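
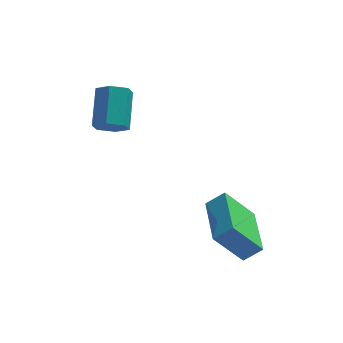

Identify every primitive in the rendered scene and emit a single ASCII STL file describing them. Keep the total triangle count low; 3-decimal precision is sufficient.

solid 
facet normal -0.069 -0.769 -0.636
outer loop
vertex -0.915 1.389 0.927
vertex -1.385 1.69 0.614
vertex -0.775 1.779 0.44
endloop
endfacet
facet normal 0.973 -0.192 0.126
outer loop
vertex -0.915 1.389 0.927
vertex -0.775 1.779 0.44
vertex -0.806 2.588 1.919
endloop
endfacet
facet normal 0.973 -0.192 0.126
outer loop
vertex -0.806 2.588 1.919
vertex -0.775 1.779 0.44
vertex -0.666 2.978 1.431
endloop
endfacet
facet normal 0.071 0.769 0.635
outer loop
vertex -0.806 2.588 1.919
vertex -0.666 2.978 1.431
vertex -1.275 2.89 1.606
endloop
endfacet
facet normal -0.070 -0.768 -0.637
outer loop
vertex -0.775 1.779 0.44
vertex -1.385 1.69 0.614
vertex -1.245 2.081 0.127
endloop
endfacet
facet normal 0.676 0.432 -0.597
outer loop
vertex -0.775 1.779 0.44
vertex -1.245 2.081 0.127
vertex -0.666 2.978 1.431
endloop
endfacet
facet normal 0.675 0.433 -0.598
outer loop
vertex -0.666 2.978 1.431
vertex -1.245 2.081 0.127
vertex -1.136 3.28 1.119
endloop
endfacet
facet normal 0.072 0.768 0.636
outer loop
vertex -0.666 2.978 1.431
vertex -1.136 3.28 1.119
vertex -1.275 2.89 1.606
endloop
endfacet
facet normal -0.070 -0.768 -0.637
outer loop
vertex -1.245 2.081 0.127
vertex -1.385 1.69 0.614
vertex -1.854 1.992 0.301
endloop
endfacet
facet normal -0.298 0.624 -0.722
outer loop
vertex -1.245 2.081 0.127
vertex -1.854 1.992 0.301
vertex -1.136 3.28 1.119
endloop
endfacet
facet normal -0.298 0.624 -0.722
outer loop
vertex -1.136 3.28 1.119
vertex -1.854 1.992 0.301
vertex -1.745 3.191 1.293
endloop
endfacet
facet normal 0.069 0.769 0.636
outer loop
vertex -1.136 3.28 1.119
vertex -1.745 3.191 1.293
vertex -1.275 2.89 1.606
endloop
endfacet
facet normal -0.071 -0.769 -0.635
outer loop
vertex -1.854 1.992 0.301
vertex -1.385 1.69 0.614
vertex -1.994 1.602 0.789
endloop
endfacet
facet normal -0.973 0.192 -0.126
outer loop
vertex -1.854 1.992 0.301
vertex -1.994 1.602 0.789
vertex -1.745 3.191 1.293
endloop
endfacet
facet normal -0.973 0.192 -0.126
outer loop
vertex -1.745 3.191 1.293
vertex -1.994 1.602 0.789
vertex -1.885 2.801 1.78
endloop
endfacet
facet normal 0.069 0.769 0.636
outer loop
vertex -1.745 3.191 1.293
vertex -1.885 2.801 1.78
vertex -1.275 2.89 1.606
endloop
endfacet
facet normal -0.072 -0.768 -0.636
outer loop
vertex -1.994 1.602 0.789
vertex -1.385 1.69 0.614
vertex -1.524 1.3 1.101
endloop
endfacet
facet normal -0.675 -0.433 0.598
outer loop
vertex -1.994 1.602 0.789
vertex -1.524 1.3 1.101
vertex -1.885 2.801 1.78
endloop
endfacet
facet normal -0.676 -0.433 0.597
outer loop
vertex -1.885 2.801 1.78
vertex -1.524 1.3 1.101
vertex -1.415 2.499 2.093
endloop
endfacet
facet normal 0.070 0.768 0.637
outer loop
vertex -1.885 2.801 1.78
vertex -1.415 2.499 2.093
vertex -1.275 2.89 1.606
endloop
endfacet
facet normal -0.069 -0.769 -0.636
outer loop
vertex -1.524 1.3 1.101
vertex -1.385 1.69 0.614
vertex -0.915 1.389 0.927
endloop
endfacet
facet normal 0.298 -0.624 0.722
outer loop
vertex -1.524 1.3 1.101
vertex -0.915 1.389 0.927
vertex -1.415 2.499 2.093
endloop
endfacet
facet normal 0.298 -0.624 0.722
outer loop
vertex -1.415 2.499 2.093
vertex -0.915 1.389 0.927
vertex -0.806 2.588 1.919
endloop
endfacet
facet normal 0.070 0.768 0.637
outer loop
vertex -1.415 2.499 2.093
vertex -0.806 2.588 1.919
vertex -1.275 2.89 1.606
endloop
endfacet
facet normal -0.772 -0.038 -0.635
outer loop
vertex 1.833 -1.885 -2.13
vertex 1.664 0.166 -2.049
vertex 2.811 -1.757 -3.326
endloop
endfacet
facet normal 0.082 -0.996 -0.040
outer loop
vertex 3.436 -1.726 -2.811
vertex 1.833 -1.885 -2.13
vertex 2.811 -1.757 -3.326
endloop
endfacet
facet normal -0.772 -0.038 -0.635
outer loop
vertex 2.811 -1.757 -3.326
vertex 1.664 0.166 -2.049
vertex 2.642 0.294 -3.245
endloop
endfacet
facet normal 0.631 0.082 -0.771
outer loop
vertex 2.642 0.294 -3.245
vertex 3.436 -1.726 -2.811
vertex 2.811 -1.757 -3.326
endloop
endfacet
facet normal -0.631 -0.082 0.771
outer loop
vertex 1.833 -1.885 -2.13
vertex 2.289 0.197 -1.534
vertex 1.664 0.166 -2.049
endloop
endfacet
facet normal 0.082 -0.996 -0.040
outer loop
vertex 2.458 -1.854 -1.615
vertex 1.833 -1.885 -2.13
vertex 3.436 -1.726 -2.811
endloop
endfacet
facet normal -0.631 -0.082 0.771
outer loop
vertex 2.458 -1.854 -1.615
vertex 2.289 0.197 -1.534
vertex 1.833 -1.885 -2.13
endloop
endfacet
facet normal -0.082 0.996 0.040
outer loop
vertex 1.664 0.166 -2.049
vertex 2.289 0.197 -1.534
vertex 2.642 0.294 -3.245
endloop
endfacet
facet normal 0.631 0.082 -0.771
outer loop
vertex 3.267 0.325 -2.73
vertex 3.436 -1.726 -2.811
vertex 2.642 0.294 -3.245
endloop
endfacet
facet normal -0.082 0.996 0.040
outer loop
vertex 2.642 0.294 -3.245
vertex 2.289 0.197 -1.534
vertex 3.267 0.325 -2.73
endloop
endfacet
facet normal 0.772 0.038 0.635
outer loop
vertex 3.267 0.325 -2.73
vertex 2.458 -1.854 -1.615
vertex 3.436 -1.726 -2.811
endloop
endfacet
facet normal 0.772 0.038 0.635
outer loop
vertex 2.289 0.197 -1.534
vertex 2.458 -1.854 -1.615
vertex 3.267 0.325 -2.73
endloop
endfacet

endsolid


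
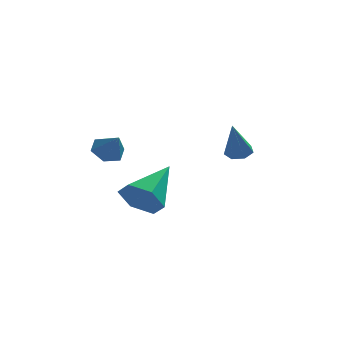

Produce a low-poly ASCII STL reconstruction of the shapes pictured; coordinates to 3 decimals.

solid 
facet normal -0.353 0.538 -0.766
outer loop
vertex -1.548 2.285 -3.702
vertex -2.017 2.595 -3.268
vertex -1.375 2.884 -3.361
endloop
endfacet
facet normal 0.964 -0.265 -0.024
outer loop
vertex -1.548 2.285 -3.702
vertex -1.375 2.884 -3.361
vertex -1.603 1.965 -2.372
endloop
endfacet
facet normal -0.353 0.538 -0.765
outer loop
vertex -1.375 2.884 -3.361
vertex -2.017 2.595 -3.268
vertex -1.844 3.193 -2.927
endloop
endfacet
facet normal 0.751 0.389 0.534
outer loop
vertex -1.375 2.884 -3.361
vertex -1.844 3.193 -2.927
vertex -1.603 1.965 -2.372
endloop
endfacet
facet normal -0.354 0.538 -0.765
outer loop
vertex -1.844 3.193 -2.927
vertex -2.017 2.595 -3.268
vertex -2.486 2.904 -2.833
endloop
endfacet
facet normal -0.048 0.404 0.914
outer loop
vertex -1.844 3.193 -2.927
vertex -2.486 2.904 -2.833
vertex -1.603 1.965 -2.372
endloop
endfacet
facet normal -0.355 0.538 -0.765
outer loop
vertex -2.486 2.904 -2.833
vertex -2.017 2.595 -3.268
vertex -2.659 2.305 -3.174
endloop
endfacet
facet normal -0.635 -0.236 0.736
outer loop
vertex -2.486 2.904 -2.833
vertex -2.659 2.305 -3.174
vertex -1.603 1.965 -2.372
endloop
endfacet
facet normal -0.355 0.537 -0.765
outer loop
vertex -2.659 2.305 -3.174
vertex -2.017 2.595 -3.268
vertex -2.19 1.996 -3.608
endloop
endfacet
facet normal -0.421 -0.889 0.178
outer loop
vertex -2.659 2.305 -3.174
vertex -2.19 1.996 -3.608
vertex -1.603 1.965 -2.372
endloop
endfacet
facet normal -0.354 0.537 -0.766
outer loop
vertex -2.19 1.996 -3.608
vertex -2.017 2.595 -3.268
vertex -1.548 2.285 -3.702
endloop
endfacet
facet normal 0.377 -0.904 -0.202
outer loop
vertex -2.19 1.996 -3.608
vertex -1.548 2.285 -3.702
vertex -1.603 1.965 -2.372
endloop
endfacet
facet normal 0.188 0.297 -0.936
outer loop
vertex 3.45 2.65 -3.238
vertex 2.957 2.401 -3.416
vertex 3.041 2.943 -3.227
endloop
endfacet
facet normal 0.471 0.634 0.614
outer loop
vertex 3.45 2.65 -3.238
vertex 3.041 2.943 -3.227
vertex 2.643 1.899 -1.844
endloop
endfacet
facet normal 0.187 0.298 -0.936
outer loop
vertex 3.041 2.943 -3.227
vertex 2.957 2.401 -3.416
vertex 2.569 2.827 -3.358
endloop
endfacet
facet normal -0.335 0.796 0.504
outer loop
vertex 3.041 2.943 -3.227
vertex 2.569 2.827 -3.358
vertex 2.643 1.899 -1.844
endloop
endfacet
facet normal 0.188 0.298 -0.936
outer loop
vertex 2.569 2.827 -3.358
vertex 2.957 2.401 -3.416
vertex 2.389 2.391 -3.533
endloop
endfacet
facet normal -0.929 0.293 0.225
outer loop
vertex 2.569 2.827 -3.358
vertex 2.389 2.391 -3.533
vertex 2.643 1.899 -1.844
endloop
endfacet
facet normal 0.188 0.299 -0.936
outer loop
vertex 2.389 2.391 -3.533
vertex 2.957 2.401 -3.416
vertex 2.638 1.962 -3.62
endloop
endfacet
facet normal -0.866 -0.500 -0.015
outer loop
vertex 2.389 2.391 -3.533
vertex 2.638 1.962 -3.62
vertex 2.643 1.899 -1.844
endloop
endfacet
facet normal 0.187 0.299 -0.936
outer loop
vertex 2.638 1.962 -3.62
vertex 2.957 2.401 -3.416
vertex 3.127 1.863 -3.554
endloop
endfacet
facet normal -0.194 -0.980 -0.034
outer loop
vertex 2.638 1.962 -3.62
vertex 3.127 1.863 -3.554
vertex 2.643 1.899 -1.844
endloop
endfacet
facet normal 0.186 0.299 -0.936
outer loop
vertex 3.127 1.863 -3.554
vertex 2.957 2.401 -3.416
vertex 3.488 2.17 -3.384
endloop
endfacet
facet normal 0.586 -0.790 0.182
outer loop
vertex 3.127 1.863 -3.554
vertex 3.488 2.17 -3.384
vertex 2.643 1.899 -1.844
endloop
endfacet
facet normal 0.187 0.299 -0.936
outer loop
vertex 3.488 2.17 -3.384
vertex 2.957 2.401 -3.416
vertex 3.45 2.65 -3.238
endloop
endfacet
facet normal 0.880 -0.073 0.470
outer loop
vertex 3.488 2.17 -3.384
vertex 3.45 2.65 -3.238
vertex 2.643 1.899 -1.844
endloop
endfacet
facet normal -0.525 -0.728 -0.442
outer loop
vertex -0.54 -2.005 -4.564
vertex -0.996 -2.172 -3.748
vertex -1.346 -1.543 -4.368
endloop
endfacet
facet normal 0.250 0.714 -0.654
outer loop
vertex -0.54 -2.005 -4.564
vertex -1.346 -1.543 -4.368
vertex 0.116 -0.628 -2.812
endloop
endfacet
facet normal -0.525 -0.728 -0.442
outer loop
vertex -1.346 -1.543 -4.368
vertex -0.996 -2.172 -3.748
vertex -1.803 -1.709 -3.552
endloop
endfacet
facet normal -0.465 0.881 -0.081
outer loop
vertex -1.346 -1.543 -4.368
vertex -1.803 -1.709 -3.552
vertex 0.116 -0.628 -2.812
endloop
endfacet
facet normal -0.525 -0.728 -0.442
outer loop
vertex -1.803 -1.709 -3.552
vertex -0.996 -2.172 -3.748
vertex -1.453 -2.338 -2.932
endloop
endfacet
facet normal -0.526 0.431 0.734
outer loop
vertex -1.803 -1.709 -3.552
vertex -1.453 -2.338 -2.932
vertex 0.116 -0.628 -2.812
endloop
endfacet
facet normal -0.524 -0.729 -0.442
outer loop
vertex -1.453 -2.338 -2.932
vertex -0.996 -2.172 -3.748
vertex -0.646 -2.8 -3.127
endloop
endfacet
facet normal 0.129 -0.186 0.974
outer loop
vertex -1.453 -2.338 -2.932
vertex -0.646 -2.8 -3.127
vertex 0.116 -0.628 -2.812
endloop
endfacet
facet normal -0.525 -0.728 -0.441
outer loop
vertex -0.646 -2.8 -3.127
vertex -0.996 -2.172 -3.748
vertex -0.19 -2.634 -3.944
endloop
endfacet
facet normal 0.845 -0.355 0.400
outer loop
vertex -0.646 -2.8 -3.127
vertex -0.19 -2.634 -3.944
vertex 0.116 -0.628 -2.812
endloop
endfacet
facet normal -0.525 -0.728 -0.442
outer loop
vertex -0.19 -2.634 -3.944
vertex -0.996 -2.172 -3.748
vertex -0.54 -2.005 -4.564
endloop
endfacet
facet normal 0.905 0.096 -0.414
outer loop
vertex -0.19 -2.634 -3.944
vertex -0.54 -2.005 -4.564
vertex 0.116 -0.628 -2.812
endloop
endfacet

endsolid


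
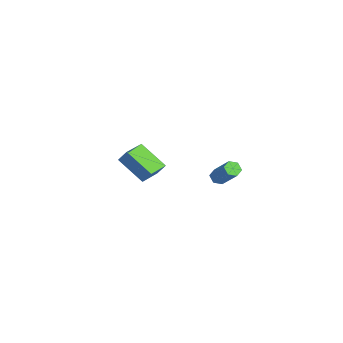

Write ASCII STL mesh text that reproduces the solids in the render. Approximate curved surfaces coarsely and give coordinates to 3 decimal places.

solid 
facet normal -0.374 -0.405 -0.834
outer loop
vertex -3.494 -2.169 -2.694
vertex -4.402 -0.963 -2.872
vertex -2.004 -1.214 -3.825
endloop
endfacet
facet normal 0.598 -0.793 0.118
outer loop
vertex -1.638 -0.817 -3.008
vertex -3.494 -2.169 -2.694
vertex -2.004 -1.214 -3.825
endloop
endfacet
facet normal -0.374 -0.405 -0.834
outer loop
vertex -2.004 -1.214 -3.825
vertex -4.402 -0.963 -2.872
vertex -2.913 -0.008 -4.003
endloop
endfacet
facet normal 0.709 0.455 -0.539
outer loop
vertex -2.913 -0.008 -4.003
vertex -1.638 -0.817 -3.008
vertex -2.004 -1.214 -3.825
endloop
endfacet
facet normal -0.709 -0.455 0.539
outer loop
vertex -3.494 -2.169 -2.694
vertex -4.036 -0.566 -2.055
vertex -4.402 -0.963 -2.872
endloop
endfacet
facet normal 0.598 -0.793 0.117
outer loop
vertex -3.127 -1.772 -1.877
vertex -3.494 -2.169 -2.694
vertex -1.638 -0.817 -3.008
endloop
endfacet
facet normal -0.709 -0.455 0.539
outer loop
vertex -3.127 -1.772 -1.877
vertex -4.036 -0.566 -2.055
vertex -3.494 -2.169 -2.694
endloop
endfacet
facet normal -0.598 0.793 -0.118
outer loop
vertex -4.402 -0.963 -2.872
vertex -4.036 -0.566 -2.055
vertex -2.913 -0.008 -4.003
endloop
endfacet
facet normal 0.709 0.454 -0.539
outer loop
vertex -2.546 0.389 -3.186
vertex -1.638 -0.817 -3.008
vertex -2.913 -0.008 -4.003
endloop
endfacet
facet normal -0.597 0.793 -0.117
outer loop
vertex -2.913 -0.008 -4.003
vertex -4.036 -0.566 -2.055
vertex -2.546 0.389 -3.186
endloop
endfacet
facet normal 0.374 0.405 0.834
outer loop
vertex -2.546 0.389 -3.186
vertex -3.127 -1.772 -1.877
vertex -1.638 -0.817 -3.008
endloop
endfacet
facet normal 0.374 0.405 0.834
outer loop
vertex -4.036 -0.566 -2.055
vertex -3.127 -1.772 -1.877
vertex -2.546 0.389 -3.186
endloop
endfacet
facet normal -0.646 -0.178 -0.742
outer loop
vertex 3.619 0.927 -0.604
vertex 3.316 1.328 -0.436
vertex 3.699 1.417 -0.791
endloop
endfacet
facet normal 0.748 -0.340 -0.570
outer loop
vertex 3.619 0.927 -0.604
vertex 3.699 1.417 -0.791
vertex 4.867 1.271 0.827
endloop
endfacet
facet normal 0.748 -0.340 -0.570
outer loop
vertex 4.867 1.271 0.827
vertex 3.699 1.417 -0.791
vertex 4.947 1.761 0.64
endloop
endfacet
facet normal 0.648 0.177 0.741
outer loop
vertex 4.867 1.271 0.827
vertex 4.947 1.761 0.64
vertex 4.564 1.672 0.996
endloop
endfacet
facet normal -0.646 -0.178 -0.742
outer loop
vertex 3.699 1.417 -0.791
vertex 3.316 1.328 -0.436
vertex 3.396 1.817 -0.623
endloop
endfacet
facet normal 0.504 0.630 -0.591
outer loop
vertex 3.699 1.417 -0.791
vertex 3.396 1.817 -0.623
vertex 4.947 1.761 0.64
endloop
endfacet
facet normal 0.504 0.630 -0.591
outer loop
vertex 4.947 1.761 0.64
vertex 3.396 1.817 -0.623
vertex 4.644 2.161 0.808
endloop
endfacet
facet normal 0.647 0.179 0.741
outer loop
vertex 4.947 1.761 0.64
vertex 4.644 2.161 0.808
vertex 4.564 1.672 0.996
endloop
endfacet
facet normal -0.648 -0.177 -0.741
outer loop
vertex 3.396 1.817 -0.623
vertex 3.316 1.328 -0.436
vertex 3.013 1.729 -0.267
endloop
endfacet
facet normal -0.243 0.970 -0.021
outer loop
vertex 3.396 1.817 -0.623
vertex 3.013 1.729 -0.267
vertex 4.644 2.161 0.808
endloop
endfacet
facet normal -0.243 0.970 -0.021
outer loop
vertex 4.644 2.161 0.808
vertex 3.013 1.729 -0.267
vertex 4.261 2.073 1.164
endloop
endfacet
facet normal 0.647 0.179 0.741
outer loop
vertex 4.644 2.161 0.808
vertex 4.261 2.073 1.164
vertex 4.564 1.672 0.996
endloop
endfacet
facet normal -0.648 -0.177 -0.741
outer loop
vertex 3.013 1.729 -0.267
vertex 3.316 1.328 -0.436
vertex 2.933 1.239 -0.08
endloop
endfacet
facet normal -0.748 0.340 0.570
outer loop
vertex 3.013 1.729 -0.267
vertex 2.933 1.239 -0.08
vertex 4.261 2.073 1.164
endloop
endfacet
facet normal -0.748 0.340 0.570
outer loop
vertex 4.261 2.073 1.164
vertex 2.933 1.239 -0.08
vertex 4.181 1.583 1.351
endloop
endfacet
facet normal 0.646 0.178 0.742
outer loop
vertex 4.261 2.073 1.164
vertex 4.181 1.583 1.351
vertex 4.564 1.672 0.996
endloop
endfacet
facet normal -0.647 -0.179 -0.741
outer loop
vertex 2.933 1.239 -0.08
vertex 3.316 1.328 -0.436
vertex 3.236 0.839 -0.248
endloop
endfacet
facet normal -0.504 -0.630 0.591
outer loop
vertex 2.933 1.239 -0.08
vertex 3.236 0.839 -0.248
vertex 4.181 1.583 1.351
endloop
endfacet
facet normal -0.504 -0.630 0.591
outer loop
vertex 4.181 1.583 1.351
vertex 3.236 0.839 -0.248
vertex 4.484 1.183 1.183
endloop
endfacet
facet normal 0.646 0.178 0.742
outer loop
vertex 4.181 1.583 1.351
vertex 4.484 1.183 1.183
vertex 4.564 1.672 0.996
endloop
endfacet
facet normal -0.647 -0.179 -0.741
outer loop
vertex 3.236 0.839 -0.248
vertex 3.316 1.328 -0.436
vertex 3.619 0.927 -0.604
endloop
endfacet
facet normal 0.243 -0.970 0.021
outer loop
vertex 3.236 0.839 -0.248
vertex 3.619 0.927 -0.604
vertex 4.484 1.183 1.183
endloop
endfacet
facet normal 0.243 -0.970 0.021
outer loop
vertex 4.484 1.183 1.183
vertex 3.619 0.927 -0.604
vertex 4.867 1.271 0.827
endloop
endfacet
facet normal 0.648 0.177 0.741
outer loop
vertex 4.484 1.183 1.183
vertex 4.867 1.271 0.827
vertex 4.564 1.672 0.996
endloop
endfacet

endsolid


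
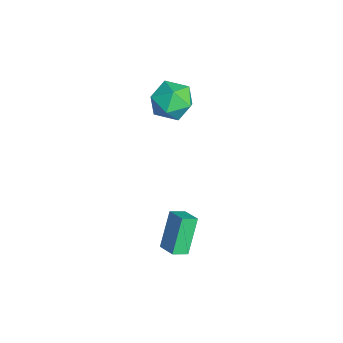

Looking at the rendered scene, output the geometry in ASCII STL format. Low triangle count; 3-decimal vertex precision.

solid 
facet normal -0.864 -0.378 -0.334
outer loop
vertex 1.406 -3.542 -2.005
vertex 1.222 -2.761 -2.413
vertex 2.342 -4.199 -3.682
endloop
endfacet
facet normal 0.203 -0.868 0.453
outer loop
vertex 3.258 -3.799 -3.327
vertex 1.406 -3.542 -2.005
vertex 2.342 -4.199 -3.682
endloop
endfacet
facet normal -0.864 -0.377 -0.335
outer loop
vertex 2.342 -4.199 -3.682
vertex 1.222 -2.761 -2.413
vertex 2.159 -3.418 -4.09
endloop
endfacet
facet normal 0.461 -0.323 -0.826
outer loop
vertex 2.159 -3.418 -4.09
vertex 3.258 -3.799 -3.327
vertex 2.342 -4.199 -3.682
endloop
endfacet
facet normal -0.461 0.323 0.826
outer loop
vertex 1.406 -3.542 -2.005
vertex 2.138 -2.361 -2.058
vertex 1.222 -2.761 -2.413
endloop
endfacet
facet normal 0.203 -0.868 0.454
outer loop
vertex 2.321 -3.142 -1.65
vertex 1.406 -3.542 -2.005
vertex 3.258 -3.799 -3.327
endloop
endfacet
facet normal -0.462 0.323 0.826
outer loop
vertex 2.321 -3.142 -1.65
vertex 2.138 -2.361 -2.058
vertex 1.406 -3.542 -2.005
endloop
endfacet
facet normal -0.203 0.868 -0.454
outer loop
vertex 1.222 -2.761 -2.413
vertex 2.138 -2.361 -2.058
vertex 2.159 -3.418 -4.09
endloop
endfacet
facet normal 0.462 -0.323 -0.826
outer loop
vertex 3.074 -3.018 -3.735
vertex 3.258 -3.799 -3.327
vertex 2.159 -3.418 -4.09
endloop
endfacet
facet normal -0.203 0.868 -0.453
outer loop
vertex 2.159 -3.418 -4.09
vertex 2.138 -2.361 -2.058
vertex 3.074 -3.018 -3.735
endloop
endfacet
facet normal 0.863 0.378 0.334
outer loop
vertex 3.074 -3.018 -3.735
vertex 2.321 -3.142 -1.65
vertex 3.258 -3.799 -3.327
endloop
endfacet
facet normal 0.864 0.377 0.334
outer loop
vertex 2.138 -2.361 -2.058
vertex 2.321 -3.142 -1.65
vertex 3.074 -3.018 -3.735
endloop
endfacet
facet normal -0.760 0.440 0.479
outer loop
vertex -3.412 -2.195 2.526
vertex -3.147 -2.815 3.517
vertex -2.645 -1.743 3.328
endloop
endfacet
facet normal -0.490 0.871 -0.022
outer loop
vertex -3.412 -2.195 2.526
vertex -2.645 -1.743 3.328
vertex -2.415 -1.643 2.156
endloop
endfacet
facet normal -0.538 0.536 -0.651
outer loop
vertex -3.412 -2.195 2.526
vertex -2.415 -1.643 2.156
vertex -2.775 -2.654 1.621
endloop
endfacet
facet normal -0.837 -0.102 -0.538
outer loop
vertex -3.412 -2.195 2.526
vertex -2.775 -2.654 1.621
vertex -3.227 -3.378 2.462
endloop
endfacet
facet normal -0.974 -0.161 0.160
outer loop
vertex -3.412 -2.195 2.526
vertex -3.227 -3.378 2.462
vertex -3.147 -2.815 3.517
endloop
endfacet
facet normal 0.202 0.972 0.122
outer loop
vertex -2.415 -1.643 2.156
vertex -2.645 -1.743 3.328
vertex -1.533 -1.922 2.918
endloop
endfacet
facet normal -0.234 0.274 0.933
outer loop
vertex -2.645 -1.743 3.328
vertex -3.147 -2.815 3.517
vertex -1.985 -2.646 3.759
endloop
endfacet
facet normal -0.581 -0.699 0.417
outer loop
vertex -3.147 -2.815 3.517
vertex -3.227 -3.378 2.462
vertex -2.345 -3.657 3.224
endloop
endfacet
facet normal -0.360 -0.603 -0.712
outer loop
vertex -3.227 -3.378 2.462
vertex -2.775 -2.654 1.621
vertex -2.115 -3.557 2.052
endloop
endfacet
facet normal 0.124 0.429 -0.895
outer loop
vertex -2.775 -2.654 1.621
vertex -2.415 -1.643 2.156
vertex -1.613 -2.485 1.863
endloop
endfacet
facet normal 0.837 0.102 0.538
outer loop
vertex -1.348 -3.105 2.854
vertex -1.533 -1.922 2.918
vertex -1.985 -2.646 3.759
endloop
endfacet
facet normal 0.538 -0.536 0.651
outer loop
vertex -1.348 -3.105 2.854
vertex -1.985 -2.646 3.759
vertex -2.345 -3.657 3.224
endloop
endfacet
facet normal 0.490 -0.871 0.022
outer loop
vertex -1.348 -3.105 2.854
vertex -2.345 -3.657 3.224
vertex -2.115 -3.557 2.052
endloop
endfacet
facet normal 0.760 -0.440 -0.479
outer loop
vertex -1.348 -3.105 2.854
vertex -2.115 -3.557 2.052
vertex -1.613 -2.485 1.863
endloop
endfacet
facet normal 0.974 0.161 -0.160
outer loop
vertex -1.348 -3.105 2.854
vertex -1.613 -2.485 1.863
vertex -1.533 -1.922 2.918
endloop
endfacet
facet normal 0.360 0.603 0.712
outer loop
vertex -1.985 -2.646 3.759
vertex -1.533 -1.922 2.918
vertex -2.645 -1.743 3.328
endloop
endfacet
facet normal -0.124 -0.429 0.895
outer loop
vertex -2.345 -3.657 3.224
vertex -1.985 -2.646 3.759
vertex -3.147 -2.815 3.517
endloop
endfacet
facet normal -0.202 -0.972 -0.122
outer loop
vertex -2.115 -3.557 2.052
vertex -2.345 -3.657 3.224
vertex -3.227 -3.378 2.462
endloop
endfacet
facet normal 0.234 -0.274 -0.933
outer loop
vertex -1.613 -2.485 1.863
vertex -2.115 -3.557 2.052
vertex -2.775 -2.654 1.621
endloop
endfacet
facet normal 0.581 0.699 -0.417
outer loop
vertex -1.533 -1.922 2.918
vertex -1.613 -2.485 1.863
vertex -2.415 -1.643 2.156
endloop
endfacet

endsolid


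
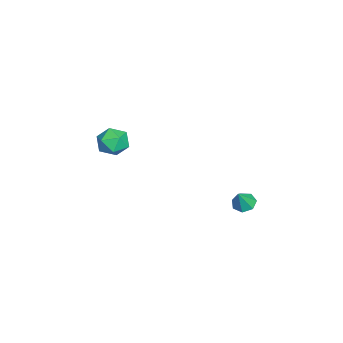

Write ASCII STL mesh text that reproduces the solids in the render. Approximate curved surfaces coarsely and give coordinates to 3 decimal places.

solid 
facet normal -0.485 0.181 -0.856
outer loop
vertex 1.984 4.292 -0.375
vertex 1.626 3.849 -0.266
vertex 1.568 4.406 -0.115
endloop
endfacet
facet normal 0.469 0.784 0.406
outer loop
vertex 1.984 4.292 -0.375
vertex 1.568 4.406 -0.115
vertex 2.154 3.651 0.666
endloop
endfacet
facet normal -0.483 0.182 -0.856
outer loop
vertex 1.568 4.406 -0.115
vertex 1.626 3.849 -0.266
vertex 1.196 4.1 0.03
endloop
endfacet
facet normal -0.213 0.618 0.757
outer loop
vertex 1.568 4.406 -0.115
vertex 1.196 4.1 0.03
vertex 2.154 3.651 0.666
endloop
endfacet
facet normal -0.484 0.180 -0.856
outer loop
vertex 1.196 4.1 0.03
vertex 1.626 3.849 -0.266
vertex 1.148 3.605 -0.047
endloop
endfacet
facet normal -0.575 -0.071 0.815
outer loop
vertex 1.196 4.1 0.03
vertex 1.148 3.605 -0.047
vertex 2.154 3.651 0.666
endloop
endfacet
facet normal -0.485 0.182 -0.855
outer loop
vertex 1.148 3.605 -0.047
vertex 1.626 3.849 -0.266
vertex 1.46 3.294 -0.29
endloop
endfacet
facet normal -0.346 -0.768 0.538
outer loop
vertex 1.148 3.605 -0.047
vertex 1.46 3.294 -0.29
vertex 2.154 3.651 0.666
endloop
endfacet
facet normal -0.485 0.182 -0.856
outer loop
vertex 1.46 3.294 -0.29
vertex 1.626 3.849 -0.266
vertex 1.897 3.4 -0.515
endloop
endfacet
facet normal 0.299 -0.945 0.136
outer loop
vertex 1.46 3.294 -0.29
vertex 1.897 3.4 -0.515
vertex 2.154 3.651 0.666
endloop
endfacet
facet normal -0.485 0.182 -0.856
outer loop
vertex 1.897 3.4 -0.515
vertex 1.626 3.849 -0.266
vertex 2.131 3.845 -0.553
endloop
endfacet
facet normal 0.878 -0.470 -0.091
outer loop
vertex 1.897 3.4 -0.515
vertex 2.131 3.845 -0.553
vertex 2.154 3.651 0.666
endloop
endfacet
facet normal -0.485 0.181 -0.856
outer loop
vertex 2.131 3.845 -0.553
vertex 1.626 3.849 -0.266
vertex 1.984 4.292 -0.375
endloop
endfacet
facet normal 0.953 0.301 0.030
outer loop
vertex 2.131 3.845 -0.553
vertex 1.984 4.292 -0.375
vertex 2.154 3.651 0.666
endloop
endfacet
facet normal -0.711 0.087 0.697
outer loop
vertex 0.012 -1.711 2.628
vertex -0.333 -2.432 2.366
vertex 0.255 -2.441 2.967
endloop
endfacet
facet normal -0.103 0.391 0.915
outer loop
vertex 0.012 -1.711 2.628
vertex 0.255 -2.441 2.967
vertex 0.827 -1.853 2.78
endloop
endfacet
facet normal 0.073 0.894 0.442
outer loop
vertex 0.012 -1.711 2.628
vertex 0.827 -1.853 2.78
vertex 0.591 -1.48 2.064
endloop
endfacet
facet normal -0.426 0.902 -0.068
outer loop
vertex 0.012 -1.711 2.628
vertex 0.591 -1.48 2.064
vertex -0.126 -1.838 1.808
endloop
endfacet
facet normal -0.911 0.403 0.091
outer loop
vertex 0.012 -1.711 2.628
vertex -0.126 -1.838 1.808
vertex -0.333 -2.432 2.366
endloop
endfacet
facet normal 0.408 -0.108 0.907
outer loop
vertex 0.827 -1.853 2.78
vertex 0.255 -2.441 2.967
vertex 0.986 -2.662 2.612
endloop
endfacet
facet normal -0.576 -0.600 0.555
outer loop
vertex 0.255 -2.441 2.967
vertex -0.333 -2.432 2.366
vertex 0.269 -3.02 2.356
endloop
endfacet
facet normal -0.900 -0.088 -0.427
outer loop
vertex -0.333 -2.432 2.366
vertex -0.126 -1.838 1.808
vertex 0.033 -2.647 1.64
endloop
endfacet
facet normal -0.115 0.720 -0.685
outer loop
vertex -0.126 -1.838 1.808
vertex 0.591 -1.48 2.064
vertex 0.605 -2.059 1.453
endloop
endfacet
facet normal 0.693 0.707 0.140
outer loop
vertex 0.591 -1.48 2.064
vertex 0.827 -1.853 2.78
vertex 1.193 -2.068 2.054
endloop
endfacet
facet normal 0.426 -0.902 0.068
outer loop
vertex 0.848 -2.789 1.792
vertex 0.986 -2.662 2.612
vertex 0.269 -3.02 2.356
endloop
endfacet
facet normal -0.073 -0.894 -0.442
outer loop
vertex 0.848 -2.789 1.792
vertex 0.269 -3.02 2.356
vertex 0.033 -2.647 1.64
endloop
endfacet
facet normal 0.103 -0.391 -0.915
outer loop
vertex 0.848 -2.789 1.792
vertex 0.033 -2.647 1.64
vertex 0.605 -2.059 1.453
endloop
endfacet
facet normal 0.711 -0.087 -0.697
outer loop
vertex 0.848 -2.789 1.792
vertex 0.605 -2.059 1.453
vertex 1.193 -2.068 2.054
endloop
endfacet
facet normal 0.911 -0.403 -0.091
outer loop
vertex 0.848 -2.789 1.792
vertex 1.193 -2.068 2.054
vertex 0.986 -2.662 2.612
endloop
endfacet
facet normal 0.115 -0.720 0.685
outer loop
vertex 0.269 -3.02 2.356
vertex 0.986 -2.662 2.612
vertex 0.255 -2.441 2.967
endloop
endfacet
facet normal -0.693 -0.707 -0.140
outer loop
vertex 0.033 -2.647 1.64
vertex 0.269 -3.02 2.356
vertex -0.333 -2.432 2.366
endloop
endfacet
facet normal -0.408 0.108 -0.907
outer loop
vertex 0.605 -2.059 1.453
vertex 0.033 -2.647 1.64
vertex -0.126 -1.838 1.808
endloop
endfacet
facet normal 0.576 0.600 -0.555
outer loop
vertex 1.193 -2.068 2.054
vertex 0.605 -2.059 1.453
vertex 0.591 -1.48 2.064
endloop
endfacet
facet normal 0.900 0.088 0.427
outer loop
vertex 0.986 -2.662 2.612
vertex 1.193 -2.068 2.054
vertex 0.827 -1.853 2.78
endloop
endfacet

endsolid


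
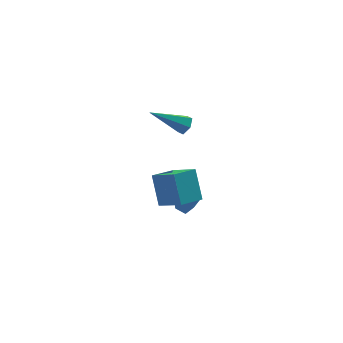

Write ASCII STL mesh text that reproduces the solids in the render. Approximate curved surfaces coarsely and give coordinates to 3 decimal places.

solid 
facet normal -0.580 0.590 -0.562
outer loop
vertex -1.708 -1.92 -4.036
vertex -2.208 -1.946 -3.547
vertex -1.721 -1.444 -3.523
endloop
endfacet
facet normal 0.988 0.123 -0.089
outer loop
vertex -1.708 -1.92 -4.036
vertex -1.721 -1.444 -3.523
vertex -1.512 -2.654 -2.873
endloop
endfacet
facet normal -0.580 0.590 -0.562
outer loop
vertex -1.721 -1.444 -3.523
vertex -2.208 -1.946 -3.547
vertex -2.221 -1.47 -3.034
endloop
endfacet
facet normal 0.611 0.454 0.649
outer loop
vertex -1.721 -1.444 -3.523
vertex -2.221 -1.47 -3.034
vertex -1.512 -2.654 -2.873
endloop
endfacet
facet normal -0.580 0.590 -0.562
outer loop
vertex -2.221 -1.47 -3.034
vertex -2.208 -1.946 -3.547
vertex -2.708 -1.972 -3.058
endloop
endfacet
facet normal -0.116 0.065 0.991
outer loop
vertex -2.221 -1.47 -3.034
vertex -2.708 -1.972 -3.058
vertex -1.512 -2.654 -2.873
endloop
endfacet
facet normal -0.580 0.590 -0.562
outer loop
vertex -2.708 -1.972 -3.058
vertex -2.208 -1.946 -3.547
vertex -2.695 -2.448 -3.571
endloop
endfacet
facet normal -0.465 -0.655 0.596
outer loop
vertex -2.708 -1.972 -3.058
vertex -2.695 -2.448 -3.571
vertex -1.512 -2.654 -2.873
endloop
endfacet
facet normal -0.581 0.590 -0.561
outer loop
vertex -2.695 -2.448 -3.571
vertex -2.208 -1.946 -3.547
vertex -2.196 -2.422 -4.06
endloop
endfacet
facet normal -0.088 -0.986 -0.142
outer loop
vertex -2.695 -2.448 -3.571
vertex -2.196 -2.422 -4.06
vertex -1.512 -2.654 -2.873
endloop
endfacet
facet normal -0.580 0.590 -0.561
outer loop
vertex -2.196 -2.422 -4.06
vertex -2.208 -1.946 -3.547
vertex -1.708 -1.92 -4.036
endloop
endfacet
facet normal 0.639 -0.598 -0.485
outer loop
vertex -2.196 -2.422 -4.06
vertex -1.708 -1.92 -4.036
vertex -1.512 -2.654 -2.873
endloop
endfacet
facet normal 0.829 0.048 -0.558
outer loop
vertex -1.98 -2.945 3.179
vertex -2.305 -2.89 2.701
vertex -2.136 -2.418 2.993
endloop
endfacet
facet normal 0.278 0.392 0.877
outer loop
vertex -1.98 -2.945 3.179
vertex -2.136 -2.418 2.993
vertex -3.995 -2.99 3.839
endloop
endfacet
facet normal 0.828 0.049 -0.559
outer loop
vertex -2.136 -2.418 2.993
vertex -2.305 -2.89 2.701
vertex -2.461 -2.363 2.516
endloop
endfacet
facet normal -0.186 0.954 0.237
outer loop
vertex -2.136 -2.418 2.993
vertex -2.461 -2.363 2.516
vertex -3.995 -2.99 3.839
endloop
endfacet
facet normal 0.829 0.050 -0.557
outer loop
vertex -2.461 -2.363 2.516
vertex -2.305 -2.89 2.701
vertex -2.629 -2.834 2.224
endloop
endfacet
facet normal -0.663 0.551 -0.507
outer loop
vertex -2.461 -2.363 2.516
vertex -2.629 -2.834 2.224
vertex -3.995 -2.99 3.839
endloop
endfacet
facet normal 0.829 0.048 -0.557
outer loop
vertex -2.629 -2.834 2.224
vertex -2.305 -2.89 2.701
vertex -2.474 -3.362 2.409
endloop
endfacet
facet normal -0.676 -0.412 -0.611
outer loop
vertex -2.629 -2.834 2.224
vertex -2.474 -3.362 2.409
vertex -3.995 -2.99 3.839
endloop
endfacet
facet normal 0.828 0.049 -0.559
outer loop
vertex -2.474 -3.362 2.409
vertex -2.305 -2.89 2.701
vertex -2.149 -3.417 2.886
endloop
endfacet
facet normal -0.210 -0.977 0.031
outer loop
vertex -2.474 -3.362 2.409
vertex -2.149 -3.417 2.886
vertex -3.995 -2.99 3.839
endloop
endfacet
facet normal 0.829 0.050 -0.558
outer loop
vertex -2.149 -3.417 2.886
vertex -2.305 -2.89 2.701
vertex -1.98 -2.945 3.179
endloop
endfacet
facet normal 0.266 -0.575 0.773
outer loop
vertex -2.149 -3.417 2.886
vertex -1.98 -2.945 3.179
vertex -3.995 -2.99 3.839
endloop
endfacet
facet normal -0.582 0.666 -0.467
outer loop
vertex -3.854 -2.669 -0.862
vertex -2.717 -1.897 -1.179
vertex -3.665 -3.572 -2.385
endloop
endfacet
facet normal -0.806 -0.548 0.225
outer loop
vertex -2.763 -4.603 -1.661
vertex -3.854 -2.669 -0.862
vertex -3.665 -3.572 -2.385
endloop
endfacet
facet normal -0.582 0.666 -0.467
outer loop
vertex -3.665 -3.572 -2.385
vertex -2.717 -1.897 -1.179
vertex -2.528 -2.8 -2.702
endloop
endfacet
facet normal 0.106 -0.508 -0.855
outer loop
vertex -2.528 -2.8 -2.702
vertex -2.763 -4.603 -1.661
vertex -3.665 -3.572 -2.385
endloop
endfacet
facet normal -0.106 0.508 0.855
outer loop
vertex -3.854 -2.669 -0.862
vertex -1.815 -2.928 -0.455
vertex -2.717 -1.897 -1.179
endloop
endfacet
facet normal -0.806 -0.548 0.225
outer loop
vertex -2.952 -3.7 -0.138
vertex -3.854 -2.669 -0.862
vertex -2.763 -4.603 -1.661
endloop
endfacet
facet normal -0.106 0.508 0.855
outer loop
vertex -2.952 -3.7 -0.138
vertex -1.815 -2.928 -0.455
vertex -3.854 -2.669 -0.862
endloop
endfacet
facet normal 0.806 0.548 -0.225
outer loop
vertex -2.717 -1.897 -1.179
vertex -1.815 -2.928 -0.455
vertex -2.528 -2.8 -2.702
endloop
endfacet
facet normal 0.106 -0.508 -0.855
outer loop
vertex -1.626 -3.831 -1.978
vertex -2.763 -4.603 -1.661
vertex -2.528 -2.8 -2.702
endloop
endfacet
facet normal 0.806 0.548 -0.225
outer loop
vertex -2.528 -2.8 -2.702
vertex -1.815 -2.928 -0.455
vertex -1.626 -3.831 -1.978
endloop
endfacet
facet normal 0.582 -0.666 0.467
outer loop
vertex -1.626 -3.831 -1.978
vertex -2.952 -3.7 -0.138
vertex -2.763 -4.603 -1.661
endloop
endfacet
facet normal 0.582 -0.666 0.467
outer loop
vertex -1.815 -2.928 -0.455
vertex -2.952 -3.7 -0.138
vertex -1.626 -3.831 -1.978
endloop
endfacet

endsolid


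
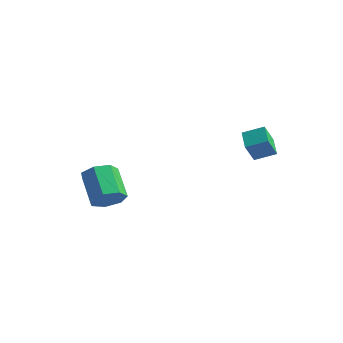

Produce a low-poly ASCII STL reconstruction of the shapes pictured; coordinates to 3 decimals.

solid 
facet normal -0.698 0.584 0.414
outer loop
vertex 2.769 1.292 4.589
vertex 3.649 2.021 5.044
vertex 2.73 2.03 3.483
endloop
endfacet
facet normal -0.716 -0.592 -0.370
outer loop
vertex 3.651 1.259 2.936
vertex 2.769 1.292 4.589
vertex 2.73 2.03 3.483
endloop
endfacet
facet normal -0.698 0.584 0.414
outer loop
vertex 2.73 2.03 3.483
vertex 3.649 2.021 5.044
vertex 3.61 2.759 3.938
endloop
endfacet
facet normal -0.030 0.555 -0.832
outer loop
vertex 3.61 2.759 3.938
vertex 3.651 1.259 2.936
vertex 2.73 2.03 3.483
endloop
endfacet
facet normal 0.030 -0.555 0.832
outer loop
vertex 2.769 1.292 4.589
vertex 4.57 1.25 4.497
vertex 3.649 2.021 5.044
endloop
endfacet
facet normal -0.716 -0.592 -0.370
outer loop
vertex 3.69 0.521 4.042
vertex 2.769 1.292 4.589
vertex 3.651 1.259 2.936
endloop
endfacet
facet normal 0.030 -0.555 0.832
outer loop
vertex 3.69 0.521 4.042
vertex 4.57 1.25 4.497
vertex 2.769 1.292 4.589
endloop
endfacet
facet normal 0.716 0.592 0.370
outer loop
vertex 3.649 2.021 5.044
vertex 4.57 1.25 4.497
vertex 3.61 2.759 3.938
endloop
endfacet
facet normal -0.030 0.555 -0.832
outer loop
vertex 4.531 1.988 3.391
vertex 3.651 1.259 2.936
vertex 3.61 2.759 3.938
endloop
endfacet
facet normal 0.716 0.592 0.370
outer loop
vertex 3.61 2.759 3.938
vertex 4.57 1.25 4.497
vertex 4.531 1.988 3.391
endloop
endfacet
facet normal 0.698 -0.584 -0.414
outer loop
vertex 4.531 1.988 3.391
vertex 3.69 0.521 4.042
vertex 3.651 1.259 2.936
endloop
endfacet
facet normal 0.698 -0.584 -0.414
outer loop
vertex 4.57 1.25 4.497
vertex 3.69 0.521 4.042
vertex 4.531 1.988 3.391
endloop
endfacet
facet normal 0.683 -0.338 -0.648
outer loop
vertex -1.256 -2.863 0.188
vertex -1.834 -3.669 -0.001
vertex -1.832 -2.773 -0.466
endloop
endfacet
facet normal 0.319 0.936 -0.152
outer loop
vertex -1.256 -2.863 0.188
vertex -1.832 -2.773 -0.466
vertex -2.668 -2.164 1.53
endloop
endfacet
facet normal 0.318 0.936 -0.152
outer loop
vertex -2.668 -2.164 1.53
vertex -1.832 -2.773 -0.466
vertex -3.245 -2.074 0.876
endloop
endfacet
facet normal -0.683 0.337 0.649
outer loop
vertex -2.668 -2.164 1.53
vertex -3.245 -2.074 0.876
vertex -3.246 -2.971 1.341
endloop
endfacet
facet normal 0.683 -0.338 -0.648
outer loop
vertex -1.832 -2.773 -0.466
vertex -1.834 -3.669 -0.001
vertex -2.41 -3.358 -0.77
endloop
endfacet
facet normal -0.315 0.664 -0.678
outer loop
vertex -1.832 -2.773 -0.466
vertex -2.41 -3.358 -0.77
vertex -3.245 -2.074 0.876
endloop
endfacet
facet normal -0.315 0.664 -0.678
outer loop
vertex -3.245 -2.074 0.876
vertex -2.41 -3.358 -0.77
vertex -3.823 -2.659 0.572
endloop
endfacet
facet normal -0.682 0.337 0.649
outer loop
vertex -3.245 -2.074 0.876
vertex -3.823 -2.659 0.572
vertex -3.246 -2.971 1.341
endloop
endfacet
facet normal 0.683 -0.338 -0.648
outer loop
vertex -2.41 -3.358 -0.77
vertex -1.834 -3.669 -0.001
vertex -2.554 -4.177 -0.495
endloop
endfacet
facet normal -0.712 -0.108 -0.694
outer loop
vertex -2.41 -3.358 -0.77
vertex -2.554 -4.177 -0.495
vertex -3.823 -2.659 0.572
endloop
endfacet
facet normal -0.713 -0.109 -0.693
outer loop
vertex -3.823 -2.659 0.572
vertex -2.554 -4.177 -0.495
vertex -3.966 -3.479 0.848
endloop
endfacet
facet normal -0.682 0.337 0.649
outer loop
vertex -3.823 -2.659 0.572
vertex -3.966 -3.479 0.848
vertex -3.246 -2.971 1.341
endloop
endfacet
facet normal 0.683 -0.337 -0.648
outer loop
vertex -2.554 -4.177 -0.495
vertex -1.834 -3.669 -0.001
vertex -2.155 -4.614 0.152
endloop
endfacet
facet normal -0.572 -0.799 -0.187
outer loop
vertex -2.554 -4.177 -0.495
vertex -2.155 -4.614 0.152
vertex -3.966 -3.479 0.848
endloop
endfacet
facet normal -0.572 -0.798 -0.187
outer loop
vertex -3.966 -3.479 0.848
vertex -2.155 -4.614 0.152
vertex -3.568 -3.916 1.494
endloop
endfacet
facet normal -0.682 0.337 0.649
outer loop
vertex -3.966 -3.479 0.848
vertex -3.568 -3.916 1.494
vertex -3.246 -2.971 1.341
endloop
endfacet
facet normal 0.683 -0.337 -0.648
outer loop
vertex -2.155 -4.614 0.152
vertex -1.834 -3.669 -0.001
vertex -1.515 -4.34 0.684
endloop
endfacet
facet normal -0.002 -0.888 0.460
outer loop
vertex -2.155 -4.614 0.152
vertex -1.515 -4.34 0.684
vertex -3.568 -3.916 1.494
endloop
endfacet
facet normal -0.002 -0.888 0.461
outer loop
vertex -3.568 -3.916 1.494
vertex -1.515 -4.34 0.684
vertex -2.927 -3.641 2.026
endloop
endfacet
facet normal -0.683 0.338 0.648
outer loop
vertex -3.568 -3.916 1.494
vertex -2.927 -3.641 2.026
vertex -3.246 -2.971 1.341
endloop
endfacet
facet normal 0.682 -0.338 -0.649
outer loop
vertex -1.515 -4.34 0.684
vertex -1.834 -3.669 -0.001
vertex -1.114 -3.56 0.699
endloop
endfacet
facet normal 0.571 -0.308 0.761
outer loop
vertex -1.515 -4.34 0.684
vertex -1.114 -3.56 0.699
vertex -2.927 -3.641 2.026
endloop
endfacet
facet normal 0.571 -0.309 0.761
outer loop
vertex -2.927 -3.641 2.026
vertex -1.114 -3.56 0.699
vertex -2.527 -2.862 2.042
endloop
endfacet
facet normal -0.683 0.337 0.648
outer loop
vertex -2.927 -3.641 2.026
vertex -2.527 -2.862 2.042
vertex -3.246 -2.971 1.341
endloop
endfacet
facet normal 0.682 -0.337 -0.649
outer loop
vertex -1.114 -3.56 0.699
vertex -1.834 -3.669 -0.001
vertex -1.256 -2.863 0.188
endloop
endfacet
facet normal 0.713 0.503 0.488
outer loop
vertex -1.114 -3.56 0.699
vertex -1.256 -2.863 0.188
vertex -2.527 -2.862 2.042
endloop
endfacet
facet normal 0.713 0.503 0.489
outer loop
vertex -2.527 -2.862 2.042
vertex -1.256 -2.863 0.188
vertex -2.668 -2.164 1.53
endloop
endfacet
facet normal -0.683 0.337 0.648
outer loop
vertex -2.527 -2.862 2.042
vertex -2.668 -2.164 1.53
vertex -3.246 -2.971 1.341
endloop
endfacet

endsolid


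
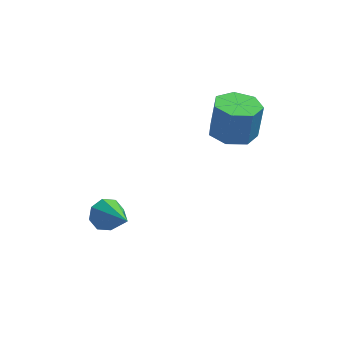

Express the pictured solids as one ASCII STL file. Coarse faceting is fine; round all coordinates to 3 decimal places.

solid 
facet normal -0.496 0.670 -0.552
outer loop
vertex -0.634 -0.596 -3.791
vertex -1.269 -1.03 -3.747
vertex -0.969 -0.46 -3.325
endloop
endfacet
facet normal 0.781 0.452 0.430
outer loop
vertex -0.634 -0.596 -3.791
vertex -0.969 -0.46 -3.325
vertex -0.231 -2.43 -2.593
endloop
endfacet
facet normal -0.497 0.670 -0.552
outer loop
vertex -0.969 -0.46 -3.325
vertex -1.269 -1.03 -3.747
vertex -1.479 -0.658 -3.106
endloop
endfacet
facet normal 0.220 0.411 0.885
outer loop
vertex -0.969 -0.46 -3.325
vertex -1.479 -0.658 -3.106
vertex -0.231 -2.43 -2.593
endloop
endfacet
facet normal -0.497 0.670 -0.552
outer loop
vertex -1.479 -0.658 -3.106
vertex -1.269 -1.03 -3.747
vertex -1.866 -1.074 -3.263
endloop
endfacet
facet normal -0.378 0.002 0.926
outer loop
vertex -1.479 -0.658 -3.106
vertex -1.866 -1.074 -3.263
vertex -0.231 -2.43 -2.593
endloop
endfacet
facet normal -0.497 0.670 -0.552
outer loop
vertex -1.866 -1.074 -3.263
vertex -1.269 -1.03 -3.747
vertex -1.903 -1.464 -3.703
endloop
endfacet
facet normal -0.660 -0.534 0.529
outer loop
vertex -1.866 -1.074 -3.263
vertex -1.903 -1.464 -3.703
vertex -0.231 -2.43 -2.593
endloop
endfacet
facet normal -0.497 0.670 -0.552
outer loop
vertex -1.903 -1.464 -3.703
vertex -1.269 -1.03 -3.747
vertex -1.569 -1.6 -4.169
endloop
endfacet
facet normal -0.462 -0.884 -0.073
outer loop
vertex -1.903 -1.464 -3.703
vertex -1.569 -1.6 -4.169
vertex -0.231 -2.43 -2.593
endloop
endfacet
facet normal -0.496 0.670 -0.552
outer loop
vertex -1.569 -1.6 -4.169
vertex -1.269 -1.03 -3.747
vertex -1.059 -1.402 -4.387
endloop
endfacet
facet normal 0.101 -0.842 -0.529
outer loop
vertex -1.569 -1.6 -4.169
vertex -1.059 -1.402 -4.387
vertex -0.231 -2.43 -2.593
endloop
endfacet
facet normal -0.497 0.669 -0.552
outer loop
vertex -1.059 -1.402 -4.387
vertex -1.269 -1.03 -3.747
vertex -0.672 -0.986 -4.231
endloop
endfacet
facet normal 0.697 -0.434 -0.571
outer loop
vertex -1.059 -1.402 -4.387
vertex -0.672 -0.986 -4.231
vertex -0.231 -2.43 -2.593
endloop
endfacet
facet normal -0.496 0.670 -0.551
outer loop
vertex -0.672 -0.986 -4.231
vertex -1.269 -1.03 -3.747
vertex -0.634 -0.596 -3.791
endloop
endfacet
facet normal 0.979 0.101 -0.174
outer loop
vertex -0.672 -0.986 -4.231
vertex -0.634 -0.596 -3.791
vertex -0.231 -2.43 -2.593
endloop
endfacet
facet normal -0.111 -0.155 -0.982
outer loop
vertex 4.533 1.141 -0.09
vertex 3.53 1.134 0.025
vertex 4.136 1.918 -0.168
endloop
endfacet
facet normal 0.884 0.435 -0.170
outer loop
vertex 4.533 1.141 -0.09
vertex 4.136 1.918 -0.168
vertex 4.714 1.394 1.5
endloop
endfacet
facet normal 0.884 0.436 -0.169
outer loop
vertex 4.714 1.394 1.5
vertex 4.136 1.918 -0.168
vertex 4.316 2.171 1.421
endloop
endfacet
facet normal 0.111 0.157 0.981
outer loop
vertex 4.714 1.394 1.5
vertex 4.316 2.171 1.421
vertex 3.71 1.386 1.615
endloop
endfacet
facet normal -0.111 -0.156 -0.982
outer loop
vertex 4.136 1.918 -0.168
vertex 3.53 1.134 0.025
vertex 3.282 2.105 -0.101
endloop
endfacet
facet normal 0.197 0.964 -0.176
outer loop
vertex 4.136 1.918 -0.168
vertex 3.282 2.105 -0.101
vertex 4.316 2.171 1.421
endloop
endfacet
facet normal 0.196 0.965 -0.175
outer loop
vertex 4.316 2.171 1.421
vertex 3.282 2.105 -0.101
vertex 3.463 2.357 1.489
endloop
endfacet
facet normal 0.112 0.156 0.981
outer loop
vertex 4.316 2.171 1.421
vertex 3.463 2.357 1.489
vertex 3.71 1.386 1.615
endloop
endfacet
facet normal -0.111 -0.156 -0.982
outer loop
vertex 3.282 2.105 -0.101
vertex 3.53 1.134 0.025
vertex 2.615 1.56 0.061
endloop
endfacet
facet normal -0.639 0.768 -0.049
outer loop
vertex 3.282 2.105 -0.101
vertex 2.615 1.56 0.061
vertex 3.463 2.357 1.489
endloop
endfacet
facet normal -0.638 0.768 -0.050
outer loop
vertex 3.463 2.357 1.489
vertex 2.615 1.56 0.061
vertex 2.795 1.813 1.651
endloop
endfacet
facet normal 0.111 0.156 0.982
outer loop
vertex 3.463 2.357 1.489
vertex 2.795 1.813 1.651
vertex 3.71 1.386 1.615
endloop
endfacet
facet normal -0.111 -0.156 -0.982
outer loop
vertex 2.615 1.56 0.061
vertex 3.53 1.134 0.025
vertex 2.637 0.694 0.196
endloop
endfacet
facet normal -0.993 -0.008 0.114
outer loop
vertex 2.615 1.56 0.061
vertex 2.637 0.694 0.196
vertex 2.795 1.813 1.651
endloop
endfacet
facet normal -0.993 -0.008 0.114
outer loop
vertex 2.795 1.813 1.651
vertex 2.637 0.694 0.196
vertex 2.817 0.947 1.786
endloop
endfacet
facet normal 0.111 0.156 0.981
outer loop
vertex 2.795 1.813 1.651
vertex 2.817 0.947 1.786
vertex 3.71 1.386 1.615
endloop
endfacet
facet normal -0.111 -0.157 -0.981
outer loop
vertex 2.637 0.694 0.196
vertex 3.53 1.134 0.025
vertex 3.331 0.159 0.203
endloop
endfacet
facet normal -0.600 -0.776 0.192
outer loop
vertex 2.637 0.694 0.196
vertex 3.331 0.159 0.203
vertex 2.817 0.947 1.786
endloop
endfacet
facet normal -0.600 -0.776 0.192
outer loop
vertex 2.817 0.947 1.786
vertex 3.331 0.159 0.203
vertex 3.511 0.412 1.793
endloop
endfacet
facet normal 0.111 0.157 0.981
outer loop
vertex 2.817 0.947 1.786
vertex 3.511 0.412 1.793
vertex 3.71 1.386 1.615
endloop
endfacet
facet normal -0.112 -0.156 -0.981
outer loop
vertex 3.331 0.159 0.203
vertex 3.53 1.134 0.025
vertex 4.175 0.358 0.075
endloop
endfacet
facet normal 0.246 -0.961 0.125
outer loop
vertex 3.331 0.159 0.203
vertex 4.175 0.358 0.075
vertex 3.511 0.412 1.793
endloop
endfacet
facet normal 0.246 -0.961 0.125
outer loop
vertex 3.511 0.412 1.793
vertex 4.175 0.358 0.075
vertex 4.355 0.611 1.665
endloop
endfacet
facet normal 0.112 0.156 0.981
outer loop
vertex 3.511 0.412 1.793
vertex 4.355 0.611 1.665
vertex 3.71 1.386 1.615
endloop
endfacet
facet normal -0.111 -0.156 -0.981
outer loop
vertex 4.175 0.358 0.075
vertex 3.53 1.134 0.025
vertex 4.533 1.141 -0.09
endloop
endfacet
facet normal 0.906 -0.422 -0.035
outer loop
vertex 4.175 0.358 0.075
vertex 4.533 1.141 -0.09
vertex 4.355 0.611 1.665
endloop
endfacet
facet normal 0.906 -0.423 -0.036
outer loop
vertex 4.355 0.611 1.665
vertex 4.533 1.141 -0.09
vertex 4.714 1.394 1.5
endloop
endfacet
facet normal 0.111 0.156 0.982
outer loop
vertex 4.355 0.611 1.665
vertex 4.714 1.394 1.5
vertex 3.71 1.386 1.615
endloop
endfacet

endsolid


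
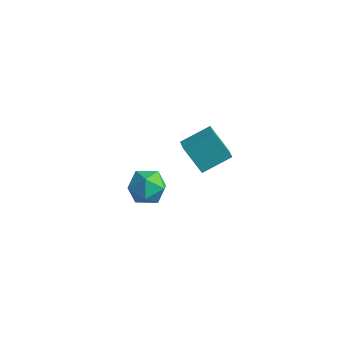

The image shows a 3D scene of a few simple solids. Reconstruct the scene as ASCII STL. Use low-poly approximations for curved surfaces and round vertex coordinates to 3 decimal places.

solid 
facet normal -0.573 -0.079 0.816
outer loop
vertex -3.076 1.724 -1.189
vertex -2.191 3.16 -0.429
vertex -3.761 2.369 -1.608
endloop
endfacet
facet normal -0.479 -0.776 -0.411
outer loop
vertex -2.649 2.52 -3.191
vertex -3.076 1.724 -1.189
vertex -3.761 2.369 -1.608
endloop
endfacet
facet normal -0.573 -0.078 0.816
outer loop
vertex -3.761 2.369 -1.608
vertex -2.191 3.16 -0.429
vertex -2.876 3.805 -0.849
endloop
endfacet
facet normal -0.665 0.625 -0.408
outer loop
vertex -2.876 3.805 -0.849
vertex -2.649 2.52 -3.191
vertex -3.761 2.369 -1.608
endloop
endfacet
facet normal 0.665 -0.626 0.408
outer loop
vertex -3.076 1.724 -1.189
vertex -1.079 3.311 -2.012
vertex -2.191 3.16 -0.429
endloop
endfacet
facet normal -0.479 -0.776 -0.411
outer loop
vertex -1.964 1.875 -2.771
vertex -3.076 1.724 -1.189
vertex -2.649 2.52 -3.191
endloop
endfacet
facet normal 0.665 -0.625 0.408
outer loop
vertex -1.964 1.875 -2.771
vertex -1.079 3.311 -2.012
vertex -3.076 1.724 -1.189
endloop
endfacet
facet normal 0.479 0.776 0.410
outer loop
vertex -2.191 3.16 -0.429
vertex -1.079 3.311 -2.012
vertex -2.876 3.805 -0.849
endloop
endfacet
facet normal -0.665 0.626 -0.408
outer loop
vertex -1.764 3.956 -2.431
vertex -2.649 2.52 -3.191
vertex -2.876 3.805 -0.849
endloop
endfacet
facet normal 0.479 0.776 0.411
outer loop
vertex -2.876 3.805 -0.849
vertex -1.079 3.311 -2.012
vertex -1.764 3.956 -2.431
endloop
endfacet
facet normal 0.574 0.078 -0.815
outer loop
vertex -1.764 3.956 -2.431
vertex -1.964 1.875 -2.771
vertex -2.649 2.52 -3.191
endloop
endfacet
facet normal 0.573 0.078 -0.816
outer loop
vertex -1.079 3.311 -2.012
vertex -1.964 1.875 -2.771
vertex -1.764 3.956 -2.431
endloop
endfacet
facet normal -0.934 0.354 0.047
outer loop
vertex -1.833 -2.805 1.352
vertex -2.226 -3.811 1.123
vertex -2.059 -3.509 2.172
endloop
endfacet
facet normal -0.501 0.720 0.480
outer loop
vertex -1.833 -2.805 1.352
vertex -2.059 -3.509 2.172
vertex -1.142 -2.895 2.208
endloop
endfacet
facet normal 0.024 0.996 0.085
outer loop
vertex -1.833 -2.805 1.352
vertex -1.142 -2.895 2.208
vertex -0.742 -2.817 1.182
endloop
endfacet
facet normal -0.084 0.801 -0.592
outer loop
vertex -1.833 -2.805 1.352
vertex -0.742 -2.817 1.182
vertex -1.412 -3.383 0.511
endloop
endfacet
facet normal -0.676 0.404 -0.616
outer loop
vertex -1.833 -2.805 1.352
vertex -1.412 -3.383 0.511
vertex -2.226 -3.811 1.123
endloop
endfacet
facet normal -0.211 0.260 0.942
outer loop
vertex -1.142 -2.895 2.208
vertex -2.059 -3.509 2.172
vertex -1.108 -3.957 2.509
endloop
endfacet
facet normal -0.912 -0.332 0.241
outer loop
vertex -2.059 -3.509 2.172
vertex -2.226 -3.811 1.123
vertex -1.778 -4.523 1.838
endloop
endfacet
facet normal -0.494 -0.252 -0.832
outer loop
vertex -2.226 -3.811 1.123
vertex -1.412 -3.383 0.511
vertex -1.378 -4.445 0.812
endloop
endfacet
facet normal 0.465 0.391 -0.794
outer loop
vertex -1.412 -3.383 0.511
vertex -0.742 -2.817 1.182
vertex -0.461 -3.831 0.848
endloop
endfacet
facet normal 0.639 0.707 0.303
outer loop
vertex -0.742 -2.817 1.182
vertex -1.142 -2.895 2.208
vertex -0.294 -3.529 1.897
endloop
endfacet
facet normal 0.084 -0.801 0.592
outer loop
vertex -0.687 -4.535 1.668
vertex -1.108 -3.957 2.509
vertex -1.778 -4.523 1.838
endloop
endfacet
facet normal -0.024 -0.996 -0.085
outer loop
vertex -0.687 -4.535 1.668
vertex -1.778 -4.523 1.838
vertex -1.378 -4.445 0.812
endloop
endfacet
facet normal 0.501 -0.720 -0.480
outer loop
vertex -0.687 -4.535 1.668
vertex -1.378 -4.445 0.812
vertex -0.461 -3.831 0.848
endloop
endfacet
facet normal 0.934 -0.354 -0.047
outer loop
vertex -0.687 -4.535 1.668
vertex -0.461 -3.831 0.848
vertex -0.294 -3.529 1.897
endloop
endfacet
facet normal 0.676 -0.404 0.616
outer loop
vertex -0.687 -4.535 1.668
vertex -0.294 -3.529 1.897
vertex -1.108 -3.957 2.509
endloop
endfacet
facet normal -0.465 -0.391 0.794
outer loop
vertex -1.778 -4.523 1.838
vertex -1.108 -3.957 2.509
vertex -2.059 -3.509 2.172
endloop
endfacet
facet normal -0.639 -0.707 -0.303
outer loop
vertex -1.378 -4.445 0.812
vertex -1.778 -4.523 1.838
vertex -2.226 -3.811 1.123
endloop
endfacet
facet normal 0.211 -0.260 -0.942
outer loop
vertex -0.461 -3.831 0.848
vertex -1.378 -4.445 0.812
vertex -1.412 -3.383 0.511
endloop
endfacet
facet normal 0.912 0.332 -0.241
outer loop
vertex -0.294 -3.529 1.897
vertex -0.461 -3.831 0.848
vertex -0.742 -2.817 1.182
endloop
endfacet
facet normal 0.494 0.252 0.832
outer loop
vertex -1.108 -3.957 2.509
vertex -0.294 -3.529 1.897
vertex -1.142 -2.895 2.208
endloop
endfacet

endsolid


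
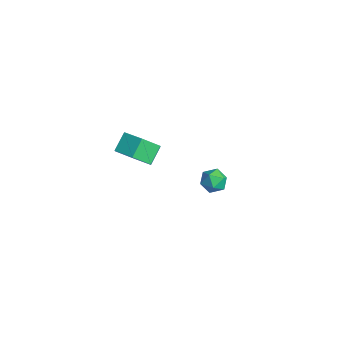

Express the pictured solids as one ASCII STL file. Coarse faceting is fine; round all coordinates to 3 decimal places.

solid 
facet normal -0.459 0.870 0.179
outer loop
vertex -1.128 2.833 -3.784
vertex -1.79 2.506 -3.893
vertex -1.49 2.524 -3.21
endloop
endfacet
facet normal 0.154 0.826 0.542
outer loop
vertex -1.128 2.833 -3.784
vertex -1.49 2.524 -3.21
vertex -0.752 2.432 -3.279
endloop
endfacet
facet normal 0.681 0.728 0.071
outer loop
vertex -1.128 2.833 -3.784
vertex -0.752 2.432 -3.279
vertex -0.596 2.357 -4.005
endloop
endfacet
facet normal 0.395 0.712 -0.581
outer loop
vertex -1.128 2.833 -3.784
vertex -0.596 2.357 -4.005
vertex -1.237 2.403 -4.385
endloop
endfacet
facet normal -0.310 0.799 -0.515
outer loop
vertex -1.128 2.833 -3.784
vertex -1.237 2.403 -4.385
vertex -1.79 2.506 -3.893
endloop
endfacet
facet normal 0.121 0.250 0.961
outer loop
vertex -0.752 2.432 -3.279
vertex -1.49 2.524 -3.21
vertex -1.183 1.857 -3.075
endloop
endfacet
facet normal -0.870 0.321 0.374
outer loop
vertex -1.49 2.524 -3.21
vertex -1.79 2.506 -3.893
vertex -1.824 1.903 -3.455
endloop
endfacet
facet normal -0.629 0.205 -0.750
outer loop
vertex -1.79 2.506 -3.893
vertex -1.237 2.403 -4.385
vertex -1.668 1.828 -4.181
endloop
endfacet
facet normal 0.512 0.062 -0.857
outer loop
vertex -1.237 2.403 -4.385
vertex -0.596 2.357 -4.005
vertex -0.93 1.736 -4.25
endloop
endfacet
facet normal 0.976 0.090 0.200
outer loop
vertex -0.596 2.357 -4.005
vertex -0.752 2.432 -3.279
vertex -0.63 1.754 -3.567
endloop
endfacet
facet normal -0.395 -0.712 0.581
outer loop
vertex -1.292 1.427 -3.676
vertex -1.183 1.857 -3.075
vertex -1.824 1.903 -3.455
endloop
endfacet
facet normal -0.681 -0.728 -0.071
outer loop
vertex -1.292 1.427 -3.676
vertex -1.824 1.903 -3.455
vertex -1.668 1.828 -4.181
endloop
endfacet
facet normal -0.154 -0.826 -0.542
outer loop
vertex -1.292 1.427 -3.676
vertex -1.668 1.828 -4.181
vertex -0.93 1.736 -4.25
endloop
endfacet
facet normal 0.459 -0.870 -0.179
outer loop
vertex -1.292 1.427 -3.676
vertex -0.93 1.736 -4.25
vertex -0.63 1.754 -3.567
endloop
endfacet
facet normal 0.310 -0.799 0.515
outer loop
vertex -1.292 1.427 -3.676
vertex -0.63 1.754 -3.567
vertex -1.183 1.857 -3.075
endloop
endfacet
facet normal -0.512 -0.062 0.857
outer loop
vertex -1.824 1.903 -3.455
vertex -1.183 1.857 -3.075
vertex -1.49 2.524 -3.21
endloop
endfacet
facet normal -0.976 -0.090 -0.200
outer loop
vertex -1.668 1.828 -4.181
vertex -1.824 1.903 -3.455
vertex -1.79 2.506 -3.893
endloop
endfacet
facet normal -0.121 -0.250 -0.961
outer loop
vertex -0.93 1.736 -4.25
vertex -1.668 1.828 -4.181
vertex -1.237 2.403 -4.385
endloop
endfacet
facet normal 0.870 -0.321 -0.374
outer loop
vertex -0.63 1.754 -3.567
vertex -0.93 1.736 -4.25
vertex -0.596 2.357 -4.005
endloop
endfacet
facet normal 0.629 -0.205 0.750
outer loop
vertex -1.183 1.857 -3.075
vertex -0.63 1.754 -3.567
vertex -0.752 2.432 -3.279
endloop
endfacet
facet normal 0.377 -0.700 -0.607
outer loop
vertex 0.538 -3.311 2.798
vertex -0.05 -2.961 2.029
vertex 0.894 -2.576 2.171
endloop
endfacet
facet normal 0.859 0.020 0.511
outer loop
vertex 0.538 -3.311 2.798
vertex 0.894 -2.576 2.171
vertex 0.138 -2.569 3.441
endloop
endfacet
facet normal 0.859 0.019 0.511
outer loop
vertex 0.138 -2.569 3.441
vertex 0.894 -2.576 2.171
vertex 0.495 -1.834 2.814
endloop
endfacet
facet normal -0.377 0.700 0.606
outer loop
vertex 0.138 -2.569 3.441
vertex 0.495 -1.834 2.814
vertex -0.45 -2.219 2.671
endloop
endfacet
facet normal 0.377 -0.700 -0.606
outer loop
vertex 0.894 -2.576 2.171
vertex -0.05 -2.961 2.029
vertex 0.306 -2.226 1.401
endloop
endfacet
facet normal 0.729 0.628 -0.272
outer loop
vertex 0.894 -2.576 2.171
vertex 0.306 -2.226 1.401
vertex 0.495 -1.834 2.814
endloop
endfacet
facet normal 0.729 0.628 -0.272
outer loop
vertex 0.495 -1.834 2.814
vertex 0.306 -2.226 1.401
vertex -0.093 -1.484 2.044
endloop
endfacet
facet normal -0.377 0.700 0.606
outer loop
vertex 0.495 -1.834 2.814
vertex -0.093 -1.484 2.044
vertex -0.45 -2.219 2.671
endloop
endfacet
facet normal 0.377 -0.700 -0.606
outer loop
vertex 0.306 -2.226 1.401
vertex -0.05 -2.961 2.029
vertex -0.638 -2.611 1.259
endloop
endfacet
facet normal -0.130 0.608 -0.783
outer loop
vertex 0.306 -2.226 1.401
vertex -0.638 -2.611 1.259
vertex -0.093 -1.484 2.044
endloop
endfacet
facet normal -0.130 0.608 -0.783
outer loop
vertex -0.093 -1.484 2.044
vertex -0.638 -2.611 1.259
vertex -1.038 -1.869 1.902
endloop
endfacet
facet normal -0.376 0.700 0.607
outer loop
vertex -0.093 -1.484 2.044
vertex -1.038 -1.869 1.902
vertex -0.45 -2.219 2.671
endloop
endfacet
facet normal 0.377 -0.700 -0.606
outer loop
vertex -0.638 -2.611 1.259
vertex -0.05 -2.961 2.029
vertex -0.995 -3.346 1.886
endloop
endfacet
facet normal -0.859 -0.019 -0.512
outer loop
vertex -0.638 -2.611 1.259
vertex -0.995 -3.346 1.886
vertex -1.038 -1.869 1.902
endloop
endfacet
facet normal -0.859 -0.019 -0.511
outer loop
vertex -1.038 -1.869 1.902
vertex -0.995 -3.346 1.886
vertex -1.394 -2.604 2.529
endloop
endfacet
facet normal -0.377 0.700 0.607
outer loop
vertex -1.038 -1.869 1.902
vertex -1.394 -2.604 2.529
vertex -0.45 -2.219 2.671
endloop
endfacet
facet normal 0.377 -0.700 -0.606
outer loop
vertex -0.995 -3.346 1.886
vertex -0.05 -2.961 2.029
vertex -0.407 -3.696 2.656
endloop
endfacet
facet normal -0.729 -0.628 0.272
outer loop
vertex -0.995 -3.346 1.886
vertex -0.407 -3.696 2.656
vertex -1.394 -2.604 2.529
endloop
endfacet
facet normal -0.729 -0.628 0.272
outer loop
vertex -1.394 -2.604 2.529
vertex -0.407 -3.696 2.656
vertex -0.806 -2.954 3.299
endloop
endfacet
facet normal -0.377 0.700 0.606
outer loop
vertex -1.394 -2.604 2.529
vertex -0.806 -2.954 3.299
vertex -0.45 -2.219 2.671
endloop
endfacet
facet normal 0.376 -0.700 -0.607
outer loop
vertex -0.407 -3.696 2.656
vertex -0.05 -2.961 2.029
vertex 0.538 -3.311 2.798
endloop
endfacet
facet normal 0.130 -0.608 0.783
outer loop
vertex -0.407 -3.696 2.656
vertex 0.538 -3.311 2.798
vertex -0.806 -2.954 3.299
endloop
endfacet
facet normal 0.130 -0.608 0.783
outer loop
vertex -0.806 -2.954 3.299
vertex 0.538 -3.311 2.798
vertex 0.138 -2.569 3.441
endloop
endfacet
facet normal -0.377 0.700 0.606
outer loop
vertex -0.806 -2.954 3.299
vertex 0.138 -2.569 3.441
vertex -0.45 -2.219 2.671
endloop
endfacet

endsolid


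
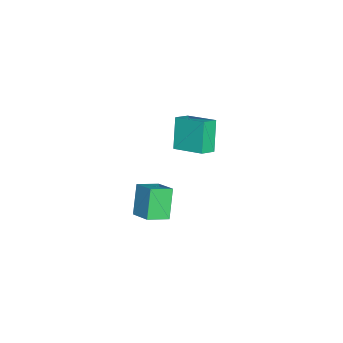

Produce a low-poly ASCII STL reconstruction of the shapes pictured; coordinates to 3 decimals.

solid 
facet normal -0.503 -0.047 0.863
outer loop
vertex -1.942 -0.13 3.879
vertex -2.726 0.382 3.45
vertex -2.721 -1.776 3.336
endloop
endfacet
facet normal 0.761 -0.498 0.417
outer loop
vertex -1.714 -1.682 1.61
vertex -1.942 -0.13 3.879
vertex -2.721 -1.776 3.336
endloop
endfacet
facet normal -0.503 -0.047 0.863
outer loop
vertex -2.721 -1.776 3.336
vertex -2.726 0.382 3.45
vertex -3.504 -1.263 2.907
endloop
endfacet
facet normal -0.410 -0.866 -0.287
outer loop
vertex -3.504 -1.263 2.907
vertex -1.714 -1.682 1.61
vertex -2.721 -1.776 3.336
endloop
endfacet
facet normal 0.409 0.866 0.286
outer loop
vertex -1.942 -0.13 3.879
vertex -1.719 0.476 1.724
vertex -2.726 0.382 3.45
endloop
endfacet
facet normal 0.761 -0.497 0.417
outer loop
vertex -0.936 -0.037 2.153
vertex -1.942 -0.13 3.879
vertex -1.714 -1.682 1.61
endloop
endfacet
facet normal 0.411 0.866 0.286
outer loop
vertex -0.936 -0.037 2.153
vertex -1.719 0.476 1.724
vertex -1.942 -0.13 3.879
endloop
endfacet
facet normal -0.761 0.497 -0.417
outer loop
vertex -2.726 0.382 3.45
vertex -1.719 0.476 1.724
vertex -3.504 -1.263 2.907
endloop
endfacet
facet normal -0.410 -0.866 -0.285
outer loop
vertex -2.498 -1.17 1.181
vertex -1.714 -1.682 1.61
vertex -3.504 -1.263 2.907
endloop
endfacet
facet normal -0.761 0.498 -0.417
outer loop
vertex -3.504 -1.263 2.907
vertex -1.719 0.476 1.724
vertex -2.498 -1.17 1.181
endloop
endfacet
facet normal 0.503 0.047 -0.863
outer loop
vertex -2.498 -1.17 1.181
vertex -0.936 -0.037 2.153
vertex -1.714 -1.682 1.61
endloop
endfacet
facet normal 0.503 0.046 -0.863
outer loop
vertex -1.719 0.476 1.724
vertex -0.936 -0.037 2.153
vertex -2.498 -1.17 1.181
endloop
endfacet
facet normal -0.534 -0.009 0.845
outer loop
vertex 4.038 -1.696 3.407
vertex 3.351 -0.716 2.983
vertex 3.116 -2.599 2.815
endloop
endfacet
facet normal 0.541 -0.772 0.335
outer loop
vertex 4.089 -2.584 1.277
vertex 4.038 -1.696 3.407
vertex 3.116 -2.599 2.815
endloop
endfacet
facet normal -0.534 -0.009 0.845
outer loop
vertex 3.116 -2.599 2.815
vertex 3.351 -0.716 2.983
vertex 2.429 -1.62 2.391
endloop
endfacet
facet normal -0.649 -0.636 -0.417
outer loop
vertex 2.429 -1.62 2.391
vertex 4.089 -2.584 1.277
vertex 3.116 -2.599 2.815
endloop
endfacet
facet normal 0.649 0.636 0.417
outer loop
vertex 4.038 -1.696 3.407
vertex 4.324 -0.701 1.445
vertex 3.351 -0.716 2.983
endloop
endfacet
facet normal 0.541 -0.771 0.335
outer loop
vertex 5.011 -1.68 1.869
vertex 4.038 -1.696 3.407
vertex 4.089 -2.584 1.277
endloop
endfacet
facet normal 0.649 0.636 0.417
outer loop
vertex 5.011 -1.68 1.869
vertex 4.324 -0.701 1.445
vertex 4.038 -1.696 3.407
endloop
endfacet
facet normal -0.541 0.771 -0.335
outer loop
vertex 3.351 -0.716 2.983
vertex 4.324 -0.701 1.445
vertex 2.429 -1.62 2.391
endloop
endfacet
facet normal -0.649 -0.636 -0.417
outer loop
vertex 3.402 -1.604 0.853
vertex 4.089 -2.584 1.277
vertex 2.429 -1.62 2.391
endloop
endfacet
facet normal -0.541 0.772 -0.334
outer loop
vertex 2.429 -1.62 2.391
vertex 4.324 -0.701 1.445
vertex 3.402 -1.604 0.853
endloop
endfacet
facet normal 0.534 0.009 -0.845
outer loop
vertex 3.402 -1.604 0.853
vertex 5.011 -1.68 1.869
vertex 4.089 -2.584 1.277
endloop
endfacet
facet normal 0.534 0.009 -0.845
outer loop
vertex 4.324 -0.701 1.445
vertex 5.011 -1.68 1.869
vertex 3.402 -1.604 0.853
endloop
endfacet

endsolid


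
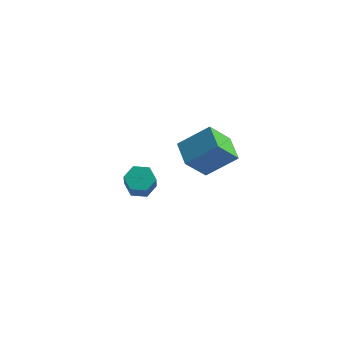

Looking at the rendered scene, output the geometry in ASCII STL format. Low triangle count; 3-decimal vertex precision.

solid 
facet normal -0.255 0.544 -0.800
outer loop
vertex -2.673 4.174 -4.535
vertex -3.55 3.841 -4.482
vertex -3.317 4.627 -4.022
endloop
endfacet
facet normal 0.682 0.687 0.249
outer loop
vertex -2.673 4.174 -4.535
vertex -3.317 4.627 -4.022
vertex -2.193 3.152 -3.032
endloop
endfacet
facet normal 0.682 0.687 0.249
outer loop
vertex -2.193 3.152 -3.032
vertex -3.317 4.627 -4.022
vertex -2.837 3.605 -2.518
endloop
endfacet
facet normal 0.256 -0.544 0.799
outer loop
vertex -2.193 3.152 -3.032
vertex -2.837 3.605 -2.518
vertex -3.07 2.819 -2.978
endloop
endfacet
facet normal -0.256 0.544 -0.799
outer loop
vertex -3.317 4.627 -4.022
vertex -3.55 3.841 -4.482
vertex -4.194 4.294 -3.968
endloop
endfacet
facet normal -0.252 0.761 0.598
outer loop
vertex -3.317 4.627 -4.022
vertex -4.194 4.294 -3.968
vertex -2.837 3.605 -2.518
endloop
endfacet
facet normal -0.253 0.761 0.598
outer loop
vertex -2.837 3.605 -2.518
vertex -4.194 4.294 -3.968
vertex -3.714 3.272 -2.465
endloop
endfacet
facet normal 0.255 -0.544 0.800
outer loop
vertex -2.837 3.605 -2.518
vertex -3.714 3.272 -2.465
vertex -3.07 2.819 -2.978
endloop
endfacet
facet normal -0.256 0.544 -0.799
outer loop
vertex -4.194 4.294 -3.968
vertex -3.55 3.841 -4.482
vertex -4.427 3.508 -4.428
endloop
endfacet
facet normal -0.935 0.073 0.348
outer loop
vertex -4.194 4.294 -3.968
vertex -4.427 3.508 -4.428
vertex -3.714 3.272 -2.465
endloop
endfacet
facet normal -0.935 0.073 0.348
outer loop
vertex -3.714 3.272 -2.465
vertex -4.427 3.508 -4.428
vertex -3.947 2.486 -2.925
endloop
endfacet
facet normal 0.255 -0.544 0.800
outer loop
vertex -3.714 3.272 -2.465
vertex -3.947 2.486 -2.925
vertex -3.07 2.819 -2.978
endloop
endfacet
facet normal -0.256 0.544 -0.799
outer loop
vertex -4.427 3.508 -4.428
vertex -3.55 3.841 -4.482
vertex -3.783 3.055 -4.942
endloop
endfacet
facet normal -0.682 -0.687 -0.249
outer loop
vertex -4.427 3.508 -4.428
vertex -3.783 3.055 -4.942
vertex -3.947 2.486 -2.925
endloop
endfacet
facet normal -0.682 -0.687 -0.249
outer loop
vertex -3.947 2.486 -2.925
vertex -3.783 3.055 -4.942
vertex -3.303 2.033 -3.438
endloop
endfacet
facet normal 0.255 -0.544 0.800
outer loop
vertex -3.947 2.486 -2.925
vertex -3.303 2.033 -3.438
vertex -3.07 2.819 -2.978
endloop
endfacet
facet normal -0.255 0.544 -0.800
outer loop
vertex -3.783 3.055 -4.942
vertex -3.55 3.841 -4.482
vertex -2.906 3.388 -4.995
endloop
endfacet
facet normal 0.253 -0.761 -0.598
outer loop
vertex -3.783 3.055 -4.942
vertex -2.906 3.388 -4.995
vertex -3.303 2.033 -3.438
endloop
endfacet
facet normal 0.252 -0.761 -0.598
outer loop
vertex -3.303 2.033 -3.438
vertex -2.906 3.388 -4.995
vertex -2.426 2.366 -3.492
endloop
endfacet
facet normal 0.256 -0.544 0.799
outer loop
vertex -3.303 2.033 -3.438
vertex -2.426 2.366 -3.492
vertex -3.07 2.819 -2.978
endloop
endfacet
facet normal -0.255 0.544 -0.800
outer loop
vertex -2.906 3.388 -4.995
vertex -3.55 3.841 -4.482
vertex -2.673 4.174 -4.535
endloop
endfacet
facet normal 0.935 -0.073 -0.348
outer loop
vertex -2.906 3.388 -4.995
vertex -2.673 4.174 -4.535
vertex -2.426 2.366 -3.492
endloop
endfacet
facet normal 0.935 -0.073 -0.348
outer loop
vertex -2.426 2.366 -3.492
vertex -2.673 4.174 -4.535
vertex -2.193 3.152 -3.032
endloop
endfacet
facet normal 0.256 -0.544 0.799
outer loop
vertex -2.426 2.366 -3.492
vertex -2.193 3.152 -3.032
vertex -3.07 2.819 -2.978
endloop
endfacet
facet normal -0.622 0.742 0.250
outer loop
vertex 0.433 0.31 2.958
vertex 1.968 1.148 4.292
vertex 1.153 1.431 1.426
endloop
endfacet
facet normal -0.698 -0.381 -0.607
outer loop
vertex 2.192 0.192 1.008
vertex 0.433 0.31 2.958
vertex 1.153 1.431 1.426
endloop
endfacet
facet normal -0.622 0.742 0.250
outer loop
vertex 1.153 1.431 1.426
vertex 1.968 1.148 4.292
vertex 2.688 2.268 2.76
endloop
endfacet
facet normal 0.355 0.552 -0.755
outer loop
vertex 2.688 2.268 2.76
vertex 2.192 0.192 1.008
vertex 1.153 1.431 1.426
endloop
endfacet
facet normal -0.355 -0.552 0.755
outer loop
vertex 0.433 0.31 2.958
vertex 3.007 -0.091 3.874
vertex 1.968 1.148 4.292
endloop
endfacet
facet normal -0.698 -0.381 -0.606
outer loop
vertex 1.472 -0.928 2.54
vertex 0.433 0.31 2.958
vertex 2.192 0.192 1.008
endloop
endfacet
facet normal -0.355 -0.552 0.754
outer loop
vertex 1.472 -0.928 2.54
vertex 3.007 -0.091 3.874
vertex 0.433 0.31 2.958
endloop
endfacet
facet normal 0.698 0.381 0.606
outer loop
vertex 1.968 1.148 4.292
vertex 3.007 -0.091 3.874
vertex 2.688 2.268 2.76
endloop
endfacet
facet normal 0.354 0.552 -0.755
outer loop
vertex 3.727 1.03 2.342
vertex 2.192 0.192 1.008
vertex 2.688 2.268 2.76
endloop
endfacet
facet normal 0.698 0.381 0.607
outer loop
vertex 2.688 2.268 2.76
vertex 3.007 -0.091 3.874
vertex 3.727 1.03 2.342
endloop
endfacet
facet normal 0.622 -0.742 -0.250
outer loop
vertex 3.727 1.03 2.342
vertex 1.472 -0.928 2.54
vertex 2.192 0.192 1.008
endloop
endfacet
facet normal 0.622 -0.742 -0.250
outer loop
vertex 3.007 -0.091 3.874
vertex 1.472 -0.928 2.54
vertex 3.727 1.03 2.342
endloop
endfacet

endsolid


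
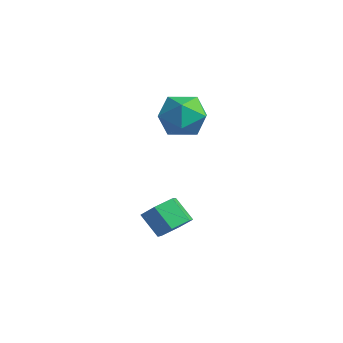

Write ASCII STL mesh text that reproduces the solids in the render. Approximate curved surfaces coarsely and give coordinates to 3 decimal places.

solid 
facet normal -0.546 0.431 0.718
outer loop
vertex -2.796 1.583 4.144
vertex -2.63 0.781 4.751
vertex -1.987 1.572 4.766
endloop
endfacet
facet normal -0.227 0.923 0.312
outer loop
vertex -2.796 1.583 4.144
vertex -1.987 1.572 4.766
vertex -1.892 1.918 3.811
endloop
endfacet
facet normal -0.438 0.822 -0.363
outer loop
vertex -2.796 1.583 4.144
vertex -1.892 1.918 3.811
vertex -2.476 1.34 3.207
endloop
endfacet
facet normal -0.888 0.268 -0.373
outer loop
vertex -2.796 1.583 4.144
vertex -2.476 1.34 3.207
vertex -2.932 0.637 3.788
endloop
endfacet
facet normal -0.955 0.026 0.296
outer loop
vertex -2.796 1.583 4.144
vertex -2.932 0.637 3.788
vertex -2.63 0.781 4.751
endloop
endfacet
facet normal 0.477 0.810 0.341
outer loop
vertex -1.892 1.918 3.811
vertex -1.987 1.572 4.766
vertex -1.168 1.323 4.212
endloop
endfacet
facet normal -0.040 0.013 0.999
outer loop
vertex -1.987 1.572 4.766
vertex -2.63 0.781 4.751
vertex -1.624 0.62 4.793
endloop
endfacet
facet normal -0.701 -0.640 0.315
outer loop
vertex -2.63 0.781 4.751
vertex -2.932 0.637 3.788
vertex -2.208 0.042 4.189
endloop
endfacet
facet normal -0.593 -0.248 -0.766
outer loop
vertex -2.932 0.637 3.788
vertex -2.476 1.34 3.207
vertex -2.113 0.388 3.234
endloop
endfacet
facet normal 0.135 0.647 -0.750
outer loop
vertex -2.476 1.34 3.207
vertex -1.892 1.918 3.811
vertex -1.47 1.179 3.249
endloop
endfacet
facet normal 0.888 -0.268 0.373
outer loop
vertex -1.304 0.377 3.856
vertex -1.168 1.323 4.212
vertex -1.624 0.62 4.793
endloop
endfacet
facet normal 0.438 -0.822 0.363
outer loop
vertex -1.304 0.377 3.856
vertex -1.624 0.62 4.793
vertex -2.208 0.042 4.189
endloop
endfacet
facet normal 0.227 -0.923 -0.312
outer loop
vertex -1.304 0.377 3.856
vertex -2.208 0.042 4.189
vertex -2.113 0.388 3.234
endloop
endfacet
facet normal 0.546 -0.431 -0.718
outer loop
vertex -1.304 0.377 3.856
vertex -2.113 0.388 3.234
vertex -1.47 1.179 3.249
endloop
endfacet
facet normal 0.955 -0.026 -0.296
outer loop
vertex -1.304 0.377 3.856
vertex -1.47 1.179 3.249
vertex -1.168 1.323 4.212
endloop
endfacet
facet normal 0.593 0.248 0.766
outer loop
vertex -1.624 0.62 4.793
vertex -1.168 1.323 4.212
vertex -1.987 1.572 4.766
endloop
endfacet
facet normal -0.135 -0.647 0.750
outer loop
vertex -2.208 0.042 4.189
vertex -1.624 0.62 4.793
vertex -2.63 0.781 4.751
endloop
endfacet
facet normal -0.477 -0.810 -0.341
outer loop
vertex -2.113 0.388 3.234
vertex -2.208 0.042 4.189
vertex -2.932 0.637 3.788
endloop
endfacet
facet normal 0.040 -0.013 -0.999
outer loop
vertex -1.47 1.179 3.249
vertex -2.113 0.388 3.234
vertex -2.476 1.34 3.207
endloop
endfacet
facet normal 0.701 0.640 -0.315
outer loop
vertex -1.168 1.323 4.212
vertex -1.47 1.179 3.249
vertex -1.892 1.918 3.811
endloop
endfacet
facet normal 0.698 0.144 -0.701
outer loop
vertex -0.096 -0.195 0.091
vertex -0.576 -0.431 -0.435
vertex -0.545 0.297 -0.255
endloop
endfacet
facet normal 0.393 0.741 0.544
outer loop
vertex -0.096 -0.195 0.091
vertex -0.545 0.297 -0.255
vertex -0.865 -0.353 0.862
endloop
endfacet
facet normal 0.393 0.742 0.544
outer loop
vertex -0.865 -0.353 0.862
vertex -0.545 0.297 -0.255
vertex -1.313 0.138 0.516
endloop
endfacet
facet normal -0.699 -0.145 0.700
outer loop
vertex -0.865 -0.353 0.862
vertex -1.313 0.138 0.516
vertex -1.344 -0.589 0.335
endloop
endfacet
facet normal 0.699 0.144 -0.701
outer loop
vertex -0.545 0.297 -0.255
vertex -0.576 -0.431 -0.435
vertex -1.024 0.061 -0.781
endloop
endfacet
facet normal -0.322 0.938 -0.127
outer loop
vertex -0.545 0.297 -0.255
vertex -1.024 0.061 -0.781
vertex -1.313 0.138 0.516
endloop
endfacet
facet normal -0.322 0.938 -0.127
outer loop
vertex -1.313 0.138 0.516
vertex -1.024 0.061 -0.781
vertex -1.793 -0.098 -0.011
endloop
endfacet
facet normal -0.698 -0.145 0.701
outer loop
vertex -1.313 0.138 0.516
vertex -1.793 -0.098 -0.011
vertex -1.344 -0.589 0.335
endloop
endfacet
facet normal 0.699 0.144 -0.700
outer loop
vertex -1.024 0.061 -0.781
vertex -0.576 -0.431 -0.435
vertex -1.055 -0.667 -0.962
endloop
endfacet
facet normal -0.714 0.197 -0.672
outer loop
vertex -1.024 0.061 -0.781
vertex -1.055 -0.667 -0.962
vertex -1.793 -0.098 -0.011
endloop
endfacet
facet normal -0.714 0.197 -0.672
outer loop
vertex -1.793 -0.098 -0.011
vertex -1.055 -0.667 -0.962
vertex -1.824 -0.825 -0.191
endloop
endfacet
facet normal -0.698 -0.144 0.702
outer loop
vertex -1.793 -0.098 -0.011
vertex -1.824 -0.825 -0.191
vertex -1.344 -0.589 0.335
endloop
endfacet
facet normal 0.699 0.145 -0.700
outer loop
vertex -1.055 -0.667 -0.962
vertex -0.576 -0.431 -0.435
vertex -0.607 -1.158 -0.616
endloop
endfacet
facet normal -0.393 -0.742 -0.544
outer loop
vertex -1.055 -0.667 -0.962
vertex -0.607 -1.158 -0.616
vertex -1.824 -0.825 -0.191
endloop
endfacet
facet normal -0.393 -0.741 -0.544
outer loop
vertex -1.824 -0.825 -0.191
vertex -0.607 -1.158 -0.616
vertex -1.375 -1.317 0.155
endloop
endfacet
facet normal -0.698 -0.144 0.701
outer loop
vertex -1.824 -0.825 -0.191
vertex -1.375 -1.317 0.155
vertex -1.344 -0.589 0.335
endloop
endfacet
facet normal 0.698 0.145 -0.701
outer loop
vertex -0.607 -1.158 -0.616
vertex -0.576 -0.431 -0.435
vertex -0.127 -0.922 -0.089
endloop
endfacet
facet normal 0.322 -0.938 0.127
outer loop
vertex -0.607 -1.158 -0.616
vertex -0.127 -0.922 -0.089
vertex -1.375 -1.317 0.155
endloop
endfacet
facet normal 0.322 -0.938 0.128
outer loop
vertex -1.375 -1.317 0.155
vertex -0.127 -0.922 -0.089
vertex -0.896 -1.081 0.681
endloop
endfacet
facet normal -0.699 -0.144 0.701
outer loop
vertex -1.375 -1.317 0.155
vertex -0.896 -1.081 0.681
vertex -1.344 -0.589 0.335
endloop
endfacet
facet normal 0.698 0.144 -0.702
outer loop
vertex -0.127 -0.922 -0.089
vertex -0.576 -0.431 -0.435
vertex -0.096 -0.195 0.091
endloop
endfacet
facet normal 0.714 -0.197 0.672
outer loop
vertex -0.127 -0.922 -0.089
vertex -0.096 -0.195 0.091
vertex -0.896 -1.081 0.681
endloop
endfacet
facet normal 0.714 -0.197 0.672
outer loop
vertex -0.896 -1.081 0.681
vertex -0.096 -0.195 0.091
vertex -0.865 -0.353 0.862
endloop
endfacet
facet normal -0.699 -0.144 0.700
outer loop
vertex -0.896 -1.081 0.681
vertex -0.865 -0.353 0.862
vertex -1.344 -0.589 0.335
endloop
endfacet

endsolid
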